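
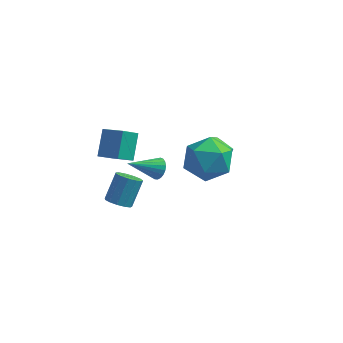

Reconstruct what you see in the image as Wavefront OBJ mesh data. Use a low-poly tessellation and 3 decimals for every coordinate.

v 2.754 0.699 0.187
v 3.264 0.812 -0.508
v 3.586 0.541 0.773
v 3.226 1.195 -0.35
v 3.079 1.464 -0.068
v 2.858 1.559 0.272
v 2.613 1.456 0.592
v 2.4 1.18 0.82
v 2.268 0.794 0.903
v 2.248 0.386 0.822
v 2.343 0.05 0.595
v 2.533 -0.138 0.275
v 2.773 -0.133 -0.065
v 3.009 0.062 -0.347
v 3.186 0.403 -0.507
v 3.155 -2.147 3.894
v 4.139 -2.094 3.141
v 2.281 -3.466 2.659
v 3.265 -3.413 1.906
v 3.367 -3.943 3.023
v 3.907 -3.128 3.786
v 2.513 -2.432 2.014
v 3.053 -1.617 2.777
v 3.742 -2.27 1.978
v 4.27 -3.204 2.602
v 2.15 -2.356 3.198
v 2.678 -3.29 3.822
v -0.546 -4.076 0.014
v 0.062 -3.984 -0.199
v 0.333 -3.112 0.954
v -0.274 -3.204 1.166
v -0.142 -3.72 -0.35
v 0.13 -2.848 0.802
v -0.473 -3.569 -0.387
v -0.202 -2.697 0.765
v -0.828 -3.579 -0.296
v -0.557 -2.707 0.856
v -1.093 -3.747 -0.106
v -0.822 -2.875 1.046
v -1.184 -4.019 0.121
v -0.913 -3.147 1.273
v -1.073 -4.309 0.315
v -0.801 -3.437 1.467
v -0.794 -4.525 0.413
v -0.523 -3.654 1.565
v -0.436 -4.599 0.384
v -0.165 -3.727 1.536
v -0.113 -4.506 0.238
v 0.158 -3.635 1.39
v 0.072 -4.277 0.021
v 0.344 -3.405 1.173
v -1.621 -3.531 2.622
v -1.677 -2.509 3.65
v -1.114 -2.898 2.021
v -1.17 -1.876 3.048
v -0.55 -3.944 3.092
v -0.606 -2.922 4.119
v -0.043 -3.311 2.49
v -0.099 -2.289 3.518
v -0.394 1.995 -2.965
v -0.002 1.508 -2.892
v -1.666 1.105 -2.075
v 0.048 1.65 -2.679
v 0.022 1.853 -2.514
v -0.077 2.08 -2.428
v -0.23 2.292 -2.434
v -0.412 2.453 -2.533
v -0.59 2.535 -2.706
v -0.735 2.523 -2.924
v -0.821 2.421 -3.149
v -0.833 2.244 -3.343
v -0.769 2.025 -3.471
v -0.64 1.8 -3.512
v -0.469 1.61 -3.458
v -0.285 1.485 -3.319
v -0.12 1.449 -3.119
f 2 1 4
f 2 4 3
f 4 1 5
f 4 5 3
f 5 1 6
f 5 6 3
f 6 1 7
f 6 7 3
f 7 1 8
f 7 8 3
f 8 1 9
f 8 9 3
f 9 1 10
f 9 10 3
f 10 1 11
f 10 11 3
f 11 1 12
f 11 12 3
f 12 1 13
f 12 13 3
f 13 1 14
f 13 14 3
f 14 1 15
f 14 15 3
f 15 1 2
f 15 2 3
f 16 27 21
f 16 21 17
f 16 17 23
f 16 23 26
f 16 26 27
f 17 21 25
f 21 27 20
f 27 26 18
f 26 23 22
f 23 17 24
f 19 25 20
f 19 20 18
f 19 18 22
f 19 22 24
f 19 24 25
f 20 25 21
f 18 20 27
f 22 18 26
f 24 22 23
f 25 24 17
f 29 28 32
f 29 32 30
f 30 32 33
f 30 33 31
f 32 28 34
f 32 34 33
f 33 34 35
f 33 35 31
f 34 28 36
f 34 36 35
f 35 36 37
f 35 37 31
f 36 28 38
f 36 38 37
f 37 38 39
f 37 39 31
f 38 28 40
f 38 40 39
f 39 40 41
f 39 41 31
f 40 28 42
f 40 42 41
f 41 42 43
f 41 43 31
f 42 28 44
f 42 44 43
f 43 44 45
f 43 45 31
f 44 28 46
f 44 46 45
f 45 46 47
f 45 47 31
f 46 28 48
f 46 48 47
f 47 48 49
f 47 49 31
f 48 28 50
f 48 50 49
f 49 50 51
f 49 51 31
f 50 28 29
f 50 29 51
f 51 29 30
f 51 30 31
f 53 55 52
f 56 53 52
f 52 55 54
f 54 56 52
f 53 59 55
f 57 53 56
f 57 59 53
f 55 59 54
f 58 56 54
f 54 59 58
f 58 57 56
f 59 57 58
f 61 60 63
f 61 63 62
f 63 60 64
f 63 64 62
f 64 60 65
f 64 65 62
f 65 60 66
f 65 66 62
f 66 60 67
f 66 67 62
f 67 60 68
f 67 68 62
f 68 60 69
f 68 69 62
f 69 60 70
f 69 70 62
f 70 60 71
f 70 71 62
f 71 60 72
f 71 72 62
f 72 60 73
f 72 73 62
f 73 60 74
f 73 74 62
f 74 60 75
f 74 75 62
f 75 60 76
f 75 76 62
f 76 60 61
f 76 61 62



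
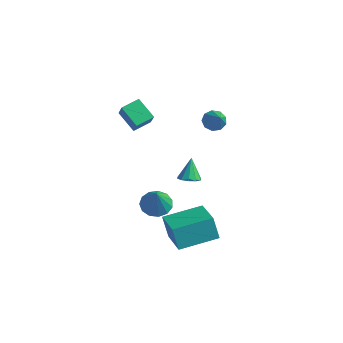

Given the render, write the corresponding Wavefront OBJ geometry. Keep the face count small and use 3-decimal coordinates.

v 1.296 -1.142 -4.096
v 0.935 -1.209 -2.849
v 2.134 0.664 -3.757
v 1.773 0.598 -2.51
v 2.847 -1.938 -3.69
v 2.486 -2.004 -2.443
v 3.685 -0.131 -3.351
v 3.324 -0.198 -2.104
v 1.809 -2.38 -0.784
v 2.435 -1.95 -0.911
v 2.471 -2.94 0.584
v 2.162 -1.704 -0.679
v 1.778 -1.674 -0.481
v 1.403 -1.867 -0.379
v 1.157 -2.224 -0.406
v 1.119 -2.63 -0.553
v 1.299 -2.957 -0.774
v 1.642 -3.101 -0.998
v 2.037 -3.016 -1.154
v 2.36 -2.729 -1.193
v 2.509 -2.332 -1.103
v -1.193 4.213 0.29
v -0.749 4.229 -0.157
v -0.207 3.667 1.25
v -0.754 4.602 0.06
v -0.964 4.792 0.385
v -1.281 4.712 0.665
v -1.557 4.398 0.77
v -1.663 3.997 0.65
v -1.548 3.698 0.362
v -1.267 3.639 0.041
v -0.952 3.849 -0.164
v -4.315 0.754 0.902
v -3.603 0.329 1.837
v -4.125 1.704 1.189
v -3.413 1.278 2.124
v -3.267 0.782 0.116
v -2.555 0.356 1.051
v -3.077 1.731 0.403
v -2.365 1.306 1.338
v 2.445 -0.908 0.57
v 2.807 -1.287 0.795
v 2.175 -0.512 1.67
v 2.985 -0.99 0.732
v 2.957 -0.662 0.607
v 2.734 -0.428 0.468
v 2.4 -0.377 0.368
v 2.083 -0.53 0.345
v 1.904 -0.827 0.408
v 1.932 -1.155 0.533
v 2.156 -1.389 0.672
v 2.49 -1.439 0.772
f 2 4 1
f 5 2 1
f 1 4 3
f 3 5 1
f 2 8 4
f 6 2 5
f 6 8 2
f 4 8 3
f 7 5 3
f 3 8 7
f 7 6 5
f 8 6 7
f 10 9 12
f 10 12 11
f 12 9 13
f 12 13 11
f 13 9 14
f 13 14 11
f 14 9 15
f 14 15 11
f 15 9 16
f 15 16 11
f 16 9 17
f 16 17 11
f 17 9 18
f 17 18 11
f 18 9 19
f 18 19 11
f 19 9 20
f 19 20 11
f 20 9 21
f 20 21 11
f 21 9 10
f 21 10 11
f 23 22 25
f 23 25 24
f 25 22 26
f 25 26 24
f 26 22 27
f 26 27 24
f 27 22 28
f 27 28 24
f 28 22 29
f 28 29 24
f 29 22 30
f 29 30 24
f 30 22 31
f 30 31 24
f 31 22 32
f 31 32 24
f 32 22 23
f 32 23 24
f 34 36 33
f 37 34 33
f 33 36 35
f 35 37 33
f 34 40 36
f 38 34 37
f 38 40 34
f 36 40 35
f 39 37 35
f 35 40 39
f 39 38 37
f 40 38 39
f 42 41 44
f 42 44 43
f 44 41 45
f 44 45 43
f 45 41 46
f 45 46 43
f 46 41 47
f 46 47 43
f 47 41 48
f 47 48 43
f 48 41 49
f 48 49 43
f 49 41 50
f 49 50 43
f 50 41 51
f 50 51 43
f 51 41 52
f 51 52 43
f 52 41 42
f 52 42 43



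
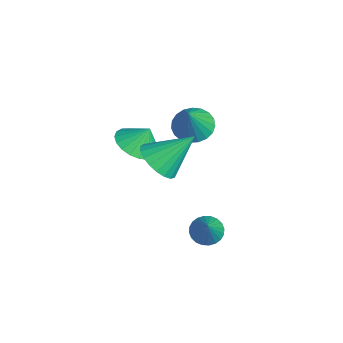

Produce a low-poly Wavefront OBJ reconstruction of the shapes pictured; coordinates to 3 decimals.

v -3.761 4.003 0.967
v -3.318 3.331 0.501
v -2.839 3.497 2.573
v -3.078 3.631 0.457
v -2.956 3.995 0.502
v -2.973 4.361 0.627
v -3.126 4.664 0.811
v -3.39 4.854 1.022
v -3.717 4.896 1.223
v -4.052 4.784 1.38
v -4.337 4.537 1.466
v -4.522 4.197 1.465
v -4.576 3.824 1.379
v -4.489 3.482 1.221
v -4.276 3.23 1.019
v -3.974 3.112 0.808
v -3.635 3.147 0.625
v -0.375 3.599 -3.053
v 0.096 3.267 -3.501
v 0.735 3.281 -1.647
v 0.188 3.536 -3.513
v 0.195 3.815 -3.455
v 0.115 4.061 -3.335
v -0.04 4.237 -3.173
v -0.246 4.315 -2.993
v -0.472 4.285 -2.822
v -0.683 4.15 -2.686
v -0.847 3.932 -2.606
v -0.939 3.662 -2.594
v -0.946 3.384 -2.652
v -0.865 3.138 -2.771
v -0.71 2.962 -2.933
v -0.504 2.883 -3.113
v -0.279 2.914 -3.285
v -0.068 3.048 -3.421
v -0.34 1.539 1.983
v 0.365 0.982 2.465
v -0.14 3.001 3.377
v 0.601 1.208 2.195
v 0.675 1.491 1.888
v 0.573 1.783 1.597
v 0.313 2.032 1.373
v -0.06 2.196 1.254
v -0.481 2.247 1.262
v -0.877 2.175 1.393
v -1.181 1.994 1.627
v -1.339 1.733 1.922
v -1.325 1.44 2.228
v -1.14 1.163 2.491
v -0.817 0.952 2.666
v -0.411 0.842 2.723
v 0.007 0.853 2.652
v -3.758 1.554 0.308
v -2.987 2.121 -0.126
v -3.582 2.086 1.312
v -3.337 2.372 -0.198
v -3.759 2.483 -0.183
v -4.181 2.432 -0.083
v -4.53 2.23 0.085
v -4.745 1.911 0.291
v -4.789 1.53 0.5
v -4.656 1.154 0.676
v -4.367 0.847 0.788
v -3.972 0.662 0.817
v -3.541 0.631 0.758
v -3.147 0.76 0.621
v -2.858 1.026 0.43
v -2.725 1.384 0.218
v -2.771 1.771 0.021
f 2 1 4
f 2 4 3
f 4 1 5
f 4 5 3
f 5 1 6
f 5 6 3
f 6 1 7
f 6 7 3
f 7 1 8
f 7 8 3
f 8 1 9
f 8 9 3
f 9 1 10
f 9 10 3
f 10 1 11
f 10 11 3
f 11 1 12
f 11 12 3
f 12 1 13
f 12 13 3
f 13 1 14
f 13 14 3
f 14 1 15
f 14 15 3
f 15 1 16
f 15 16 3
f 16 1 17
f 16 17 3
f 17 1 2
f 17 2 3
f 19 18 21
f 19 21 20
f 21 18 22
f 21 22 20
f 22 18 23
f 22 23 20
f 23 18 24
f 23 24 20
f 24 18 25
f 24 25 20
f 25 18 26
f 25 26 20
f 26 18 27
f 26 27 20
f 27 18 28
f 27 28 20
f 28 18 29
f 28 29 20
f 29 18 30
f 29 30 20
f 30 18 31
f 30 31 20
f 31 18 32
f 31 32 20
f 32 18 33
f 32 33 20
f 33 18 34
f 33 34 20
f 34 18 35
f 34 35 20
f 35 18 19
f 35 19 20
f 37 36 39
f 37 39 38
f 39 36 40
f 39 40 38
f 40 36 41
f 40 41 38
f 41 36 42
f 41 42 38
f 42 36 43
f 42 43 38
f 43 36 44
f 43 44 38
f 44 36 45
f 44 45 38
f 45 36 46
f 45 46 38
f 46 36 47
f 46 47 38
f 47 36 48
f 47 48 38
f 48 36 49
f 48 49 38
f 49 36 50
f 49 50 38
f 50 36 51
f 50 51 38
f 51 36 52
f 51 52 38
f 52 36 37
f 52 37 38
f 54 53 56
f 54 56 55
f 56 53 57
f 56 57 55
f 57 53 58
f 57 58 55
f 58 53 59
f 58 59 55
f 59 53 60
f 59 60 55
f 60 53 61
f 60 61 55
f 61 53 62
f 61 62 55
f 62 53 63
f 62 63 55
f 63 53 64
f 63 64 55
f 64 53 65
f 64 65 55
f 65 53 66
f 65 66 55
f 66 53 67
f 66 67 55
f 67 53 68
f 67 68 55
f 68 53 69
f 68 69 55
f 69 53 54
f 69 54 55



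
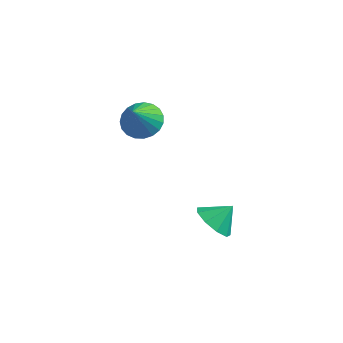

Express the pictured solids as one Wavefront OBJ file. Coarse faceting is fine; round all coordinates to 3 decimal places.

v -2.427 -1.788 2.736
v -1.532 -1.992 2.586
v -2.413 -2.692 4.044
v -1.506 -1.674 2.805
v -1.64 -1.377 3.012
v -1.91 -1.15 3.172
v -2.269 -1.033 3.256
v -2.655 -1.048 3.25
v -3.002 -1.19 3.155
v -3.249 -1.435 2.988
v -3.355 -1.742 2.777
v -3.299 -2.057 2.559
v -3.093 -2.325 2.372
v -2.772 -2.5 2.248
v -2.391 -2.553 2.208
v -2.016 -2.473 2.259
v -1.712 -2.274 2.393
v 1.098 -2.496 -2.109
v 1.903 -2.989 -2.332
v 1.702 -1.864 -1.331
v 1.849 -2.456 -2.723
v 1.443 -1.941 -2.826
v 0.876 -1.686 -2.594
v 0.413 -1.81 -2.135
v 0.271 -2.255 -1.664
v 0.516 -2.812 -1.401
v 1.033 -3.222 -1.47
v 1.581 -3.292 -1.837
f 2 1 4
f 2 4 3
f 4 1 5
f 4 5 3
f 5 1 6
f 5 6 3
f 6 1 7
f 6 7 3
f 7 1 8
f 7 8 3
f 8 1 9
f 8 9 3
f 9 1 10
f 9 10 3
f 10 1 11
f 10 11 3
f 11 1 12
f 11 12 3
f 12 1 13
f 12 13 3
f 13 1 14
f 13 14 3
f 14 1 15
f 14 15 3
f 15 1 16
f 15 16 3
f 16 1 17
f 16 17 3
f 17 1 2
f 17 2 3
f 19 18 21
f 19 21 20
f 21 18 22
f 21 22 20
f 22 18 23
f 22 23 20
f 23 18 24
f 23 24 20
f 24 18 25
f 24 25 20
f 25 18 26
f 25 26 20
f 26 18 27
f 26 27 20
f 27 18 28
f 27 28 20
f 28 18 19
f 28 19 20



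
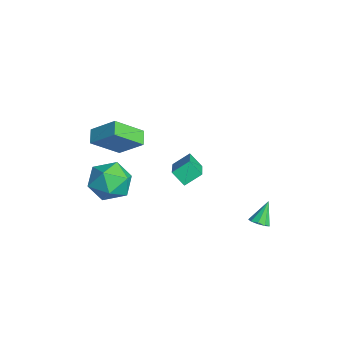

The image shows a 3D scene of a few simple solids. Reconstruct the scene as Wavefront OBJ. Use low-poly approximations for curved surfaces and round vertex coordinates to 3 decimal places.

v -1.893 -2.212 -1.202
v -0.966 -2.603 -0.571
v -2.294 -4.017 -1.729
v -1.367 -4.408 -1.098
v -2.32 -3.967 -0.542
v -2.072 -2.851 -0.217
v -1.188 -3.769 -2.083
v -0.94 -2.653 -1.758
v -0.53 -3.564 -1.116
v -1.229 -3.687 -0.163
v -2.031 -2.933 -2.137
v -2.73 -3.056 -1.184
v -0.418 -0.655 -0.092
v -0.486 0.199 0.479
v -2.283 -0.157 -1.06
v -2.352 0.697 -0.489
v 0.052 -0.177 -0.751
v -0.017 0.677 -0.18
v -1.814 0.321 -1.719
v -1.882 1.175 -1.148
v 2.675 2.633 -1.839
v 3.159 2.763 -1.699
v 2.225 3.187 -0.801
v 3.017 3.021 -1.898
v 2.715 3.098 -2.07
v 2.394 2.957 -2.134
v 2.206 2.665 -2.06
v 2.236 2.358 -1.883
v 2.473 2.18 -1.686
v 2.804 2.214 -1.56
v 3.075 2.444 -1.565
v -1.127 -2.936 1.183
v -0.873 -4.325 2.316
v -1.838 -2.751 1.57
v -1.583 -4.14 2.702
v -0.337 -1.98 2.178
v -0.082 -3.369 3.31
v -1.047 -1.795 2.564
v -0.793 -3.184 3.697
f 1 12 6
f 1 6 2
f 1 2 8
f 1 8 11
f 1 11 12
f 2 6 10
f 6 12 5
f 12 11 3
f 11 8 7
f 8 2 9
f 4 10 5
f 4 5 3
f 4 3 7
f 4 7 9
f 4 9 10
f 5 10 6
f 3 5 12
f 7 3 11
f 9 7 8
f 10 9 2
f 14 16 13
f 17 14 13
f 13 16 15
f 15 17 13
f 14 20 16
f 18 14 17
f 18 20 14
f 16 20 15
f 19 17 15
f 15 20 19
f 19 18 17
f 20 18 19
f 22 21 24
f 22 24 23
f 24 21 25
f 24 25 23
f 25 21 26
f 25 26 23
f 26 21 27
f 26 27 23
f 27 21 28
f 27 28 23
f 28 21 29
f 28 29 23
f 29 21 30
f 29 30 23
f 30 21 31
f 30 31 23
f 31 21 22
f 31 22 23
f 33 35 32
f 36 33 32
f 32 35 34
f 34 36 32
f 33 39 35
f 37 33 36
f 37 39 33
f 35 39 34
f 38 36 34
f 34 39 38
f 38 37 36
f 39 37 38



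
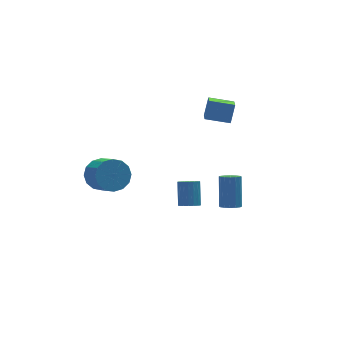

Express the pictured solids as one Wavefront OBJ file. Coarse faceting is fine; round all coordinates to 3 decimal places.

v 1.666 2.581 0.283
v 2.071 2.939 1.275
v 1.971 3.32 -0.108
v 2.376 3.679 0.884
v 2.804 1.981 0.036
v 3.209 2.34 1.028
v 3.109 2.721 -0.355
v 3.514 3.079 0.637
v 1.344 -1.173 -3.423
v 1.776 -0.961 -3.689
v 2.188 -0.015 -2.263
v 1.756 -0.227 -1.997
v 1.561 -0.783 -3.744
v 1.973 0.163 -2.318
v 1.288 -0.709 -3.714
v 1.7 0.236 -2.288
v 1.029 -0.76 -3.606
v 1.442 0.185 -2.18
v 0.855 -0.922 -3.448
v 1.267 0.024 -2.022
v 0.812 -1.15 -3.284
v 1.224 -0.205 -1.858
v 0.912 -1.385 -3.157
v 1.324 -0.439 -1.731
v 1.127 -1.563 -3.102
v 1.539 -0.617 -1.676
v 1.4 -1.636 -3.132
v 1.812 -0.691 -1.706
v 1.658 -1.585 -3.24
v 2.071 -0.64 -1.814
v 1.833 -1.424 -3.398
v 2.245 -0.478 -1.972
v 1.876 -1.195 -3.562
v 2.288 -0.25 -2.136
v -3.748 2.872 -2.363
v -3.06 2.535 -2.908
v -2.944 1.272 -1.983
v -3.632 1.608 -1.437
v -2.834 2.803 -2.571
v -2.718 1.54 -1.646
v -2.852 3.089 -2.178
v -2.737 1.826 -1.252
v -3.111 3.317 -1.834
v -2.995 2.054 -0.909
v -3.54 3.426 -1.632
v -3.424 2.162 -0.707
v -4.025 3.386 -1.626
v -3.909 2.122 -0.701
v -4.436 3.208 -1.817
v -4.32 1.945 -0.892
v -4.662 2.94 -2.154
v -4.546 1.677 -1.229
v -4.643 2.654 -2.548
v -4.528 1.391 -1.622
v -4.385 2.426 -2.891
v -4.269 1.163 -1.966
v -3.956 2.318 -3.093
v -3.84 1.054 -2.168
v -3.471 2.358 -3.099
v -3.355 1.094 -2.174
v -0.289 0.053 -3.76
v 0.15 -0.275 -3.642
v 0.488 0.56 -2.583
v 0.049 0.887 -2.7
v 0.245 -0.109 -3.802
v 0.583 0.725 -2.743
v 0.235 0.088 -3.954
v 0.573 0.922 -2.895
v 0.121 0.278 -4.068
v 0.459 1.112 -3.009
v -0.074 0.424 -4.12
v 0.264 1.258 -3.061
v -0.312 0.496 -4.101
v 0.026 1.33 -3.042
v -0.545 0.48 -4.015
v -0.207 1.315 -2.955
v -0.728 0.38 -3.877
v -0.39 1.215 -2.818
v -0.823 0.215 -3.717
v -0.485 1.049 -2.658
v -0.813 0.018 -3.565
v -0.475 0.852 -2.506
v -0.699 -0.172 -3.451
v -0.361 0.662 -2.392
v -0.504 -0.318 -3.399
v -0.166 0.516 -2.34
v -0.266 -0.39 -3.418
v 0.072 0.444 -2.359
v -0.033 -0.375 -3.505
v 0.305 0.46 -2.445
f 2 4 1
f 5 2 1
f 1 4 3
f 3 5 1
f 2 8 4
f 6 2 5
f 6 8 2
f 4 8 3
f 7 5 3
f 3 8 7
f 7 6 5
f 8 6 7
f 10 9 13
f 10 13 11
f 11 13 14
f 11 14 12
f 13 9 15
f 13 15 14
f 14 15 16
f 14 16 12
f 15 9 17
f 15 17 16
f 16 17 18
f 16 18 12
f 17 9 19
f 17 19 18
f 18 19 20
f 18 20 12
f 19 9 21
f 19 21 20
f 20 21 22
f 20 22 12
f 21 9 23
f 21 23 22
f 22 23 24
f 22 24 12
f 23 9 25
f 23 25 24
f 24 25 26
f 24 26 12
f 25 9 27
f 25 27 26
f 26 27 28
f 26 28 12
f 27 9 29
f 27 29 28
f 28 29 30
f 28 30 12
f 29 9 31
f 29 31 30
f 30 31 32
f 30 32 12
f 31 9 33
f 31 33 32
f 32 33 34
f 32 34 12
f 33 9 10
f 33 10 34
f 34 10 11
f 34 11 12
f 36 35 39
f 36 39 37
f 37 39 40
f 37 40 38
f 39 35 41
f 39 41 40
f 40 41 42
f 40 42 38
f 41 35 43
f 41 43 42
f 42 43 44
f 42 44 38
f 43 35 45
f 43 45 44
f 44 45 46
f 44 46 38
f 45 35 47
f 45 47 46
f 46 47 48
f 46 48 38
f 47 35 49
f 47 49 48
f 48 49 50
f 48 50 38
f 49 35 51
f 49 51 50
f 50 51 52
f 50 52 38
f 51 35 53
f 51 53 52
f 52 53 54
f 52 54 38
f 53 35 55
f 53 55 54
f 54 55 56
f 54 56 38
f 55 35 57
f 55 57 56
f 56 57 58
f 56 58 38
f 57 35 59
f 57 59 58
f 58 59 60
f 58 60 38
f 59 35 36
f 59 36 60
f 60 36 37
f 60 37 38
f 62 61 65
f 62 65 63
f 63 65 66
f 63 66 64
f 65 61 67
f 65 67 66
f 66 67 68
f 66 68 64
f 67 61 69
f 67 69 68
f 68 69 70
f 68 70 64
f 69 61 71
f 69 71 70
f 70 71 72
f 70 72 64
f 71 61 73
f 71 73 72
f 72 73 74
f 72 74 64
f 73 61 75
f 73 75 74
f 74 75 76
f 74 76 64
f 75 61 77
f 75 77 76
f 76 77 78
f 76 78 64
f 77 61 79
f 77 79 78
f 78 79 80
f 78 80 64
f 79 61 81
f 79 81 80
f 80 81 82
f 80 82 64
f 81 61 83
f 81 83 82
f 82 83 84
f 82 84 64
f 83 61 85
f 83 85 84
f 84 85 86
f 84 86 64
f 85 61 87
f 85 87 86
f 86 87 88
f 86 88 64
f 87 61 89
f 87 89 88
f 88 89 90
f 88 90 64
f 89 61 62
f 89 62 90
f 90 62 63
f 90 63 64



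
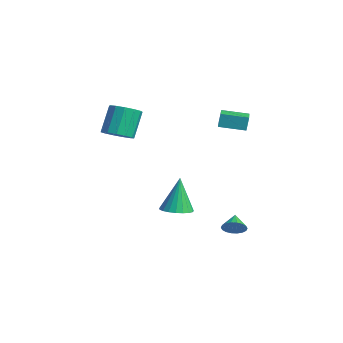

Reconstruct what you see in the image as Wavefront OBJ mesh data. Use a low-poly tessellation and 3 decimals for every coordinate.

v 2.835 1.897 -3.738
v 3.224 1.868 -3.158
v 2.065 2.323 -3.202
v 3.296 2.147 -3.275
v 3.277 2.377 -3.485
v 3.17 2.512 -3.745
v 2.997 2.525 -4.003
v 2.791 2.413 -4.209
v 2.594 2.2 -4.322
v 2.445 1.926 -4.319
v 2.373 1.647 -4.202
v 2.392 1.418 -3.992
v 2.499 1.283 -3.732
v 2.672 1.27 -3.474
v 2.878 1.381 -3.268
v 3.075 1.595 -3.155
v 1.328 1.659 3.473
v 1.251 1.846 4.319
v 2.027 2.945 3.252
v 1.949 3.132 4.098
v 2.451 1.088 3.702
v 2.373 1.275 4.548
v 3.149 2.374 3.481
v 3.072 2.561 4.327
v 2.634 -1.34 -1.825
v 3.261 -0.695 -1.826
v 2.246 -0.96 0.265
v 2.953 -0.504 -1.918
v 2.59 -0.457 -1.994
v 2.234 -0.563 -2.041
v 1.947 -0.803 -2.05
v 1.779 -1.137 -2.021
v 1.759 -1.505 -1.958
v 1.89 -1.845 -1.871
v 2.15 -2.097 -1.777
v 2.493 -2.219 -1.692
v 2.861 -2.189 -1.629
v 3.189 -2.011 -1.6
v 3.422 -1.718 -1.611
v 3.518 -1.36 -1.658
v 3.461 -0.998 -1.734
v -1.595 -2.881 2.199
v -0.869 -2.316 2.206
v -1.458 -1.575 3.807
v -2.185 -2.139 3.801
v -1.245 -2.067 1.952
v -1.834 -1.326 3.553
v -1.733 -2.075 1.776
v -2.322 -1.334 3.377
v -2.177 -2.34 1.735
v -2.766 -1.599 3.336
v -2.436 -2.776 1.841
v -3.026 -2.035 3.442
v -2.429 -3.245 2.061
v -3.018 -2.504 3.662
v -2.157 -3.599 2.325
v -2.746 -2.858 3.926
v -1.706 -3.724 2.549
v -2.296 -2.983 4.15
v -1.221 -3.582 2.662
v -1.81 -2.841 4.263
v -0.854 -3.217 2.628
v -1.443 -2.476 4.229
v -0.723 -2.745 2.458
v -1.312 -2.004 4.059
f 2 1 4
f 2 4 3
f 4 1 5
f 4 5 3
f 5 1 6
f 5 6 3
f 6 1 7
f 6 7 3
f 7 1 8
f 7 8 3
f 8 1 9
f 8 9 3
f 9 1 10
f 9 10 3
f 10 1 11
f 10 11 3
f 11 1 12
f 11 12 3
f 12 1 13
f 12 13 3
f 13 1 14
f 13 14 3
f 14 1 15
f 14 15 3
f 15 1 16
f 15 16 3
f 16 1 2
f 16 2 3
f 18 20 17
f 21 18 17
f 17 20 19
f 19 21 17
f 18 24 20
f 22 18 21
f 22 24 18
f 20 24 19
f 23 21 19
f 19 24 23
f 23 22 21
f 24 22 23
f 26 25 28
f 26 28 27
f 28 25 29
f 28 29 27
f 29 25 30
f 29 30 27
f 30 25 31
f 30 31 27
f 31 25 32
f 31 32 27
f 32 25 33
f 32 33 27
f 33 25 34
f 33 34 27
f 34 25 35
f 34 35 27
f 35 25 36
f 35 36 27
f 36 25 37
f 36 37 27
f 37 25 38
f 37 38 27
f 38 25 39
f 38 39 27
f 39 25 40
f 39 40 27
f 40 25 41
f 40 41 27
f 41 25 26
f 41 26 27
f 43 42 46
f 43 46 44
f 44 46 47
f 44 47 45
f 46 42 48
f 46 48 47
f 47 48 49
f 47 49 45
f 48 42 50
f 48 50 49
f 49 50 51
f 49 51 45
f 50 42 52
f 50 52 51
f 51 52 53
f 51 53 45
f 52 42 54
f 52 54 53
f 53 54 55
f 53 55 45
f 54 42 56
f 54 56 55
f 55 56 57
f 55 57 45
f 56 42 58
f 56 58 57
f 57 58 59
f 57 59 45
f 58 42 60
f 58 60 59
f 59 60 61
f 59 61 45
f 60 42 62
f 60 62 61
f 61 62 63
f 61 63 45
f 62 42 64
f 62 64 63
f 63 64 65
f 63 65 45
f 64 42 43
f 64 43 65
f 65 43 44
f 65 44 45



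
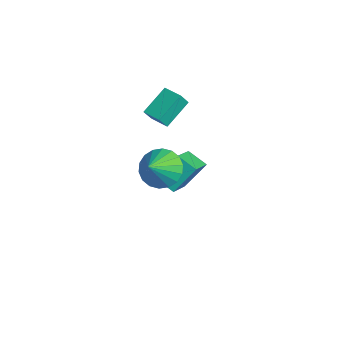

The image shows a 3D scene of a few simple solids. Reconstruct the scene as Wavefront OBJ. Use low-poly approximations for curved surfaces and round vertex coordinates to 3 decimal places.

v -3.464 3.227 -3.395
v -2.078 2.042 -2.256
v -3.481 4.373 -2.181
v -2.095 3.188 -1.042
v -2.585 3.772 -3.898
v -1.199 2.587 -2.759
v -2.602 4.918 -2.684
v -1.216 3.733 -1.545
v 1.96 0.589 2.165
v 2.495 1.401 2.534
v 2.64 -0.289 3.115
v 2.117 1.397 2.8
v 1.708 1.233 2.942
v 1.349 0.941 2.929
v 1.111 0.579 2.765
v 1.041 0.22 2.482
v 1.154 -0.067 2.137
v 1.426 -0.224 1.797
v 1.804 -0.22 1.53
v 2.213 -0.056 1.389
v 2.572 0.236 1.402
v 2.81 0.598 1.566
v 2.88 0.957 1.848
v 2.767 1.244 2.194
v -2.017 1.48 2.734
v -2.524 2.748 3.642
v -2.195 1.94 1.993
v -2.702 3.208 2.901
v -1.078 1.852 2.739
v -1.585 3.12 3.647
v -1.256 2.312 1.998
v -1.763 3.58 2.906
f 2 4 1
f 5 2 1
f 1 4 3
f 3 5 1
f 2 8 4
f 6 2 5
f 6 8 2
f 4 8 3
f 7 5 3
f 3 8 7
f 7 6 5
f 8 6 7
f 10 9 12
f 10 12 11
f 12 9 13
f 12 13 11
f 13 9 14
f 13 14 11
f 14 9 15
f 14 15 11
f 15 9 16
f 15 16 11
f 16 9 17
f 16 17 11
f 17 9 18
f 17 18 11
f 18 9 19
f 18 19 11
f 19 9 20
f 19 20 11
f 20 9 21
f 20 21 11
f 21 9 22
f 21 22 11
f 22 9 23
f 22 23 11
f 23 9 24
f 23 24 11
f 24 9 10
f 24 10 11
f 26 28 25
f 29 26 25
f 25 28 27
f 27 29 25
f 26 32 28
f 30 26 29
f 30 32 26
f 28 32 27
f 31 29 27
f 27 32 31
f 31 30 29
f 32 30 31



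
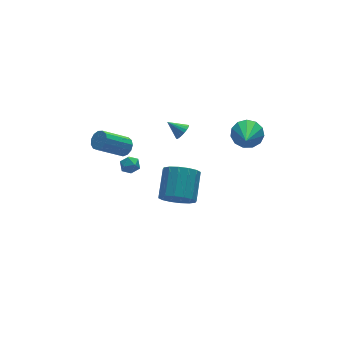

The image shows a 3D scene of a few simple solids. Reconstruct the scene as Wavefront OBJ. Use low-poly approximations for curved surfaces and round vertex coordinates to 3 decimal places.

v -0.325 3.956 -3.113
v 0.241 3.696 -3.013
v -0.741 3.304 -2.447
v -0.175 3.044 -2.347
v -0.293 3.63 -2.146
v -0.036 4.033 -2.557
v -0.464 2.967 -2.903
v -0.207 3.37 -3.314
v 0.155 3.085 -2.883
v 0.261 3.495 -2.415
v -0.761 3.505 -3.045
v -0.655 3.915 -2.577
v 2.38 2.239 0.177
v 2.684 2.666 -0.02
v 1.8 2.921 0.763
v 2.498 2.65 -0.185
v 2.288 2.552 -0.278
v 2.097 2.392 -0.281
v 1.962 2.202 -0.194
v 1.909 2.019 -0.033
v 1.95 1.88 0.17
v 2.076 1.812 0.374
v 2.262 1.828 0.539
v 2.471 1.926 0.632
v 2.662 2.085 0.635
v 2.798 2.275 0.548
v 2.85 2.458 0.387
v 2.81 2.597 0.184
v 4.07 -1.73 2.749
v 4.8 -2.254 2.701
v 3.15 -3.11 3.831
v 4.857 -1.968 3.115
v 4.664 -1.606 3.413
v 4.283 -1.283 3.501
v 3.834 -1.102 3.35
v 3.46 -1.121 3.008
v 3.279 -1.333 2.584
v 3.35 -1.671 2.212
v 3.649 -2.028 2.012
v 4.082 -2.29 2.045
v 4.511 -2.374 2.302
v 1.277 0.843 -4.297
v 1.791 0.063 -3.775
v 2.796 1.377 -2.8
v 2.283 2.157 -3.323
v 2.099 0.161 -4.225
v 3.104 1.475 -3.25
v 2.187 0.442 -4.694
v 3.192 1.756 -3.719
v 2.031 0.83 -5.057
v 3.036 2.144 -4.082
v 1.673 1.222 -5.216
v 2.679 2.536 -4.242
v 1.21 1.512 -5.13
v 2.215 2.826 -4.155
v 0.764 1.623 -4.82
v 1.769 2.937 -3.845
v 0.456 1.525 -4.37
v 1.461 2.839 -3.395
v 0.368 1.244 -3.901
v 1.373 2.558 -2.926
v 0.524 0.856 -3.538
v 1.529 2.17 -2.563
v 0.881 0.464 -3.378
v 1.887 1.778 -2.404
v 1.345 0.174 -3.465
v 2.35 1.488 -2.49
v -1.009 2.603 0.207
v -0.617 2.52 0.68
v -2.1 2.634 1.927
v -2.491 2.717 1.453
v -0.635 2.864 0.627
v -2.118 2.979 1.873
v -0.772 3.126 0.44
v -2.255 3.241 1.686
v -0.984 3.222 0.18
v -2.467 3.336 1.426
v -1.204 3.121 -0.073
v -2.686 3.235 1.173
v -1.362 2.855 -0.236
v -2.844 2.97 1.01
v -1.407 2.51 -0.259
v -2.89 2.624 0.987
v -1.327 2.194 -0.134
v -2.809 2.308 1.112
v -1.145 2.008 0.1
v -2.627 2.122 1.346
v -0.92 2.01 0.367
v -2.403 2.125 1.613
v -0.723 2.201 0.583
v -2.206 2.316 1.83
f 1 12 6
f 1 6 2
f 1 2 8
f 1 8 11
f 1 11 12
f 2 6 10
f 6 12 5
f 12 11 3
f 11 8 7
f 8 2 9
f 4 10 5
f 4 5 3
f 4 3 7
f 4 7 9
f 4 9 10
f 5 10 6
f 3 5 12
f 7 3 11
f 9 7 8
f 10 9 2
f 14 13 16
f 14 16 15
f 16 13 17
f 16 17 15
f 17 13 18
f 17 18 15
f 18 13 19
f 18 19 15
f 19 13 20
f 19 20 15
f 20 13 21
f 20 21 15
f 21 13 22
f 21 22 15
f 22 13 23
f 22 23 15
f 23 13 24
f 23 24 15
f 24 13 25
f 24 25 15
f 25 13 26
f 25 26 15
f 26 13 27
f 26 27 15
f 27 13 28
f 27 28 15
f 28 13 14
f 28 14 15
f 30 29 32
f 30 32 31
f 32 29 33
f 32 33 31
f 33 29 34
f 33 34 31
f 34 29 35
f 34 35 31
f 35 29 36
f 35 36 31
f 36 29 37
f 36 37 31
f 37 29 38
f 37 38 31
f 38 29 39
f 38 39 31
f 39 29 40
f 39 40 31
f 40 29 41
f 40 41 31
f 41 29 30
f 41 30 31
f 43 42 46
f 43 46 44
f 44 46 47
f 44 47 45
f 46 42 48
f 46 48 47
f 47 48 49
f 47 49 45
f 48 42 50
f 48 50 49
f 49 50 51
f 49 51 45
f 50 42 52
f 50 52 51
f 51 52 53
f 51 53 45
f 52 42 54
f 52 54 53
f 53 54 55
f 53 55 45
f 54 42 56
f 54 56 55
f 55 56 57
f 55 57 45
f 56 42 58
f 56 58 57
f 57 58 59
f 57 59 45
f 58 42 60
f 58 60 59
f 59 60 61
f 59 61 45
f 60 42 62
f 60 62 61
f 61 62 63
f 61 63 45
f 62 42 64
f 62 64 63
f 63 64 65
f 63 65 45
f 64 42 66
f 64 66 65
f 65 66 67
f 65 67 45
f 66 42 43
f 66 43 67
f 67 43 44
f 67 44 45
f 69 68 72
f 69 72 70
f 70 72 73
f 70 73 71
f 72 68 74
f 72 74 73
f 73 74 75
f 73 75 71
f 74 68 76
f 74 76 75
f 75 76 77
f 75 77 71
f 76 68 78
f 76 78 77
f 77 78 79
f 77 79 71
f 78 68 80
f 78 80 79
f 79 80 81
f 79 81 71
f 80 68 82
f 80 82 81
f 81 82 83
f 81 83 71
f 82 68 84
f 82 84 83
f 83 84 85
f 83 85 71
f 84 68 86
f 84 86 85
f 85 86 87
f 85 87 71
f 86 68 88
f 86 88 87
f 87 88 89
f 87 89 71
f 88 68 90
f 88 90 89
f 89 90 91
f 89 91 71
f 90 68 69
f 90 69 91
f 91 69 70
f 91 70 71



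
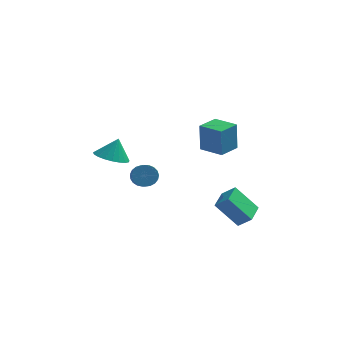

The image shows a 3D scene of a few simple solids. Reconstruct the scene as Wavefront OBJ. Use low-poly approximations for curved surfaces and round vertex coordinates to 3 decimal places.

v -1.803 2.101 -0.844
v -1.359 2.517 -0.355
v -1.074 1.214 0.493
v -1.517 0.799 0.004
v -1.652 2.542 -0.218
v -1.367 1.239 0.63
v -1.971 2.49 -0.189
v -1.686 1.188 0.658
v -2.261 2.372 -0.274
v -1.976 1.069 0.574
v -2.472 2.206 -0.457
v -2.186 0.904 0.391
v -2.567 2.023 -0.707
v -2.281 0.72 0.141
v -2.529 1.853 -0.981
v -2.244 0.55 -0.133
v -2.366 1.726 -1.231
v -2.081 0.423 -0.383
v -2.106 1.664 -1.414
v -1.821 0.361 -0.566
v -1.793 1.677 -1.498
v -1.508 0.375 -0.651
v -1.482 1.764 -1.47
v -1.197 0.462 -0.622
v -1.226 1.909 -1.333
v -0.941 0.607 -0.485
v -1.07 2.088 -1.111
v -0.785 0.785 -0.264
v -1.041 2.268 -0.844
v -0.755 0.966 0.004
v -1.143 2.42 -0.576
v -0.858 1.117 0.272
v 1.664 0.478 2.634
v 1.6 0.617 4.458
v 2.452 1.658 2.572
v 2.388 1.797 4.396
v 2.952 -0.377 2.744
v 2.888 -0.238 4.568
v 3.74 0.803 2.682
v 3.676 0.942 4.506
v 2.638 -1.098 -1.003
v 3.421 -1.32 -0.278
v 2.93 0.287 -0.895
v 3.713 0.065 -0.17
v 3.987 -1.265 -2.51
v 4.77 -1.487 -1.785
v 4.279 0.12 -2.402
v 5.062 -0.102 -1.677
v -3.447 0.633 1.556
v -2.407 0.399 1.332
v -3.073 1.067 2.844
v -2.438 0.83 1.196
v -2.644 1.227 1.122
v -2.988 1.521 1.123
v -3.412 1.662 1.199
v -3.843 1.625 1.337
v -4.204 1.416 1.512
v -4.435 1.072 1.696
v -4.496 0.652 1.855
v -4.374 0.228 1.962
v -4.093 -0.125 1.999
v -3.7 -0.347 1.96
v -3.263 -0.4 1.851
v -2.858 -0.274 1.691
v -2.555 0.008 1.507
f 2 1 5
f 2 5 3
f 3 5 6
f 3 6 4
f 5 1 7
f 5 7 6
f 6 7 8
f 6 8 4
f 7 1 9
f 7 9 8
f 8 9 10
f 8 10 4
f 9 1 11
f 9 11 10
f 10 11 12
f 10 12 4
f 11 1 13
f 11 13 12
f 12 13 14
f 12 14 4
f 13 1 15
f 13 15 14
f 14 15 16
f 14 16 4
f 15 1 17
f 15 17 16
f 16 17 18
f 16 18 4
f 17 1 19
f 17 19 18
f 18 19 20
f 18 20 4
f 19 1 21
f 19 21 20
f 20 21 22
f 20 22 4
f 21 1 23
f 21 23 22
f 22 23 24
f 22 24 4
f 23 1 25
f 23 25 24
f 24 25 26
f 24 26 4
f 25 1 27
f 25 27 26
f 26 27 28
f 26 28 4
f 27 1 29
f 27 29 28
f 28 29 30
f 28 30 4
f 29 1 31
f 29 31 30
f 30 31 32
f 30 32 4
f 31 1 2
f 31 2 32
f 32 2 3
f 32 3 4
f 34 36 33
f 37 34 33
f 33 36 35
f 35 37 33
f 34 40 36
f 38 34 37
f 38 40 34
f 36 40 35
f 39 37 35
f 35 40 39
f 39 38 37
f 40 38 39
f 42 44 41
f 45 42 41
f 41 44 43
f 43 45 41
f 42 48 44
f 46 42 45
f 46 48 42
f 44 48 43
f 47 45 43
f 43 48 47
f 47 46 45
f 48 46 47
f 50 49 52
f 50 52 51
f 52 49 53
f 52 53 51
f 53 49 54
f 53 54 51
f 54 49 55
f 54 55 51
f 55 49 56
f 55 56 51
f 56 49 57
f 56 57 51
f 57 49 58
f 57 58 51
f 58 49 59
f 58 59 51
f 59 49 60
f 59 60 51
f 60 49 61
f 60 61 51
f 61 49 62
f 61 62 51
f 62 49 63
f 62 63 51
f 63 49 64
f 63 64 51
f 64 49 65
f 64 65 51
f 65 49 50
f 65 50 51



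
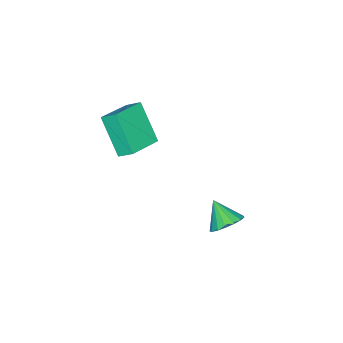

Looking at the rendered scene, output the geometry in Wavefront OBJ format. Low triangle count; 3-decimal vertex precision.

v 0.353 -2.44 -1.671
v -0.164 -3.649 -0.137
v 0.261 -1.777 -1.18
v -0.256 -2.986 0.354
v 1.976 -2.554 -1.214
v 1.459 -3.763 0.32
v 1.884 -1.891 -0.723
v 1.367 -3.1 0.811
v 1.56 2.459 -3.202
v 2.304 2.225 -3.193
v 1.28 1.601 -2.338
v 2.292 2.492 -2.932
v 2.111 2.751 -2.733
v 1.805 2.944 -2.642
v 1.442 3.025 -2.679
v 1.107 2.977 -2.836
v 0.875 2.81 -3.077
v 0.801 2.563 -3.346
v 0.9 2.292 -3.583
v 1.151 2.059 -3.732
v 1.496 1.918 -3.76
v 1.855 1.901 -3.661
v 2.147 2.012 -3.456
f 2 4 1
f 5 2 1
f 1 4 3
f 3 5 1
f 2 8 4
f 6 2 5
f 6 8 2
f 4 8 3
f 7 5 3
f 3 8 7
f 7 6 5
f 8 6 7
f 10 9 12
f 10 12 11
f 12 9 13
f 12 13 11
f 13 9 14
f 13 14 11
f 14 9 15
f 14 15 11
f 15 9 16
f 15 16 11
f 16 9 17
f 16 17 11
f 17 9 18
f 17 18 11
f 18 9 19
f 18 19 11
f 19 9 20
f 19 20 11
f 20 9 21
f 20 21 11
f 21 9 22
f 21 22 11
f 22 9 23
f 22 23 11
f 23 9 10
f 23 10 11



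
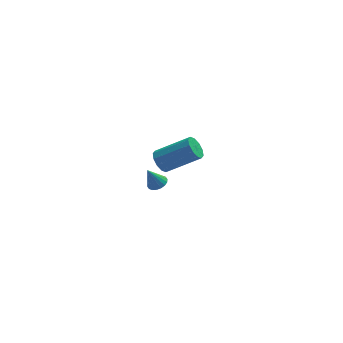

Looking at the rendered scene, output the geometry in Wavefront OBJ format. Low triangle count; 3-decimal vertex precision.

v 1.329 3.806 -0.871
v 1.72 4.144 -1.387
v 3.542 3.871 -0.185
v 3.151 3.534 0.331
v 1.574 4.456 -1.096
v 3.397 4.183 0.106
v 1.335 4.52 -0.719
v 3.157 4.248 0.484
v 1.094 4.312 -0.4
v 2.916 4.039 0.802
v 0.942 3.91 -0.261
v 2.764 3.637 0.941
v 0.938 3.469 -0.355
v 2.76 3.196 0.847
v 1.083 3.157 -0.646
v 2.906 2.884 0.556
v 1.323 3.092 -1.024
v 3.145 2.82 0.179
v 1.564 3.301 -1.342
v 3.386 3.028 -0.14
v 1.716 3.703 -1.481
v 3.538 3.43 -0.279
v 0.5 -3.338 3.478
v 0.981 -3.322 3.7
v 0.02 -3.402 4.522
v 0.921 -3.094 3.687
v 0.778 -2.915 3.632
v 0.58 -2.819 3.547
v 0.366 -2.826 3.448
v 0.179 -2.935 3.355
v 0.054 -3.124 3.287
v 0.019 -3.355 3.256
v 0.078 -3.583 3.27
v 0.221 -3.762 3.324
v 0.419 -3.858 3.41
v 0.633 -3.85 3.508
v 0.821 -3.742 3.601
v 0.945 -3.553 3.67
f 2 1 5
f 2 5 3
f 3 5 6
f 3 6 4
f 5 1 7
f 5 7 6
f 6 7 8
f 6 8 4
f 7 1 9
f 7 9 8
f 8 9 10
f 8 10 4
f 9 1 11
f 9 11 10
f 10 11 12
f 10 12 4
f 11 1 13
f 11 13 12
f 12 13 14
f 12 14 4
f 13 1 15
f 13 15 14
f 14 15 16
f 14 16 4
f 15 1 17
f 15 17 16
f 16 17 18
f 16 18 4
f 17 1 19
f 17 19 18
f 18 19 20
f 18 20 4
f 19 1 21
f 19 21 20
f 20 21 22
f 20 22 4
f 21 1 2
f 21 2 22
f 22 2 3
f 22 3 4
f 24 23 26
f 24 26 25
f 26 23 27
f 26 27 25
f 27 23 28
f 27 28 25
f 28 23 29
f 28 29 25
f 29 23 30
f 29 30 25
f 30 23 31
f 30 31 25
f 31 23 32
f 31 32 25
f 32 23 33
f 32 33 25
f 33 23 34
f 33 34 25
f 34 23 35
f 34 35 25
f 35 23 36
f 35 36 25
f 36 23 37
f 36 37 25
f 37 23 38
f 37 38 25
f 38 23 24
f 38 24 25



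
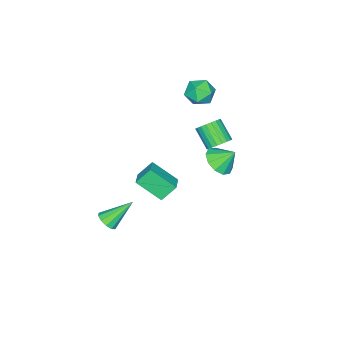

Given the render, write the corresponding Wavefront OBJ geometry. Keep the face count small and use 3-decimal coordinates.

v -3.663 -0.298 3.857
v -2.949 -0.72 3.38
v -4.571 -1.52 3.58
v -3.857 -1.942 3.103
v -3.797 -1.828 4.051
v -3.236 -1.072 4.222
v -4.284 -1.168 2.738
v -3.723 -0.412 2.909
v -3.333 -1.258 2.688
v -3.032 -1.665 3.5
v -4.488 -0.575 3.46
v -4.187 -0.982 4.272
v -2.82 0.833 0.619
v -2.113 0.837 0.897
v -2.493 -0.19 1.878
v -3.2 -0.193 1.601
v -2.253 1.058 1.073
v -2.634 0.031 2.055
v -2.492 1.24 1.171
v -2.872 0.214 2.153
v -2.788 1.352 1.174
v -3.168 0.325 2.155
v -3.089 1.374 1.081
v -3.469 0.348 2.062
v -3.344 1.303 0.907
v -3.724 0.276 1.889
v -3.508 1.15 0.684
v -3.888 0.124 1.666
v -3.553 0.943 0.45
v -3.933 -0.083 1.432
v -3.471 0.717 0.245
v -3.851 -0.31 1.227
v -3.277 0.51 0.105
v -3.657 -0.516 1.086
v -3.004 0.36 0.054
v -3.384 -0.666 1.035
v -2.699 0.292 0.1
v -3.079 -0.735 1.081
v -2.415 0.317 0.236
v -2.795 -0.71 1.218
v -2.201 0.431 0.439
v -2.581 -0.595 1.42
v -2.094 0.615 0.672
v -2.474 -0.411 1.654
v -1.256 -1.808 -3.848
v -0.829 -3.23 -2.711
v -1.9 -1.264 -2.925
v -1.474 -2.686 -1.789
v -0.306 -1.254 -3.511
v 0.12 -2.676 -2.375
v -0.951 -0.71 -2.589
v -0.524 -2.132 -1.452
v 3.86 -1.828 -2.338
v 4.211 -1.264 -2.426
v 2.74 -0.932 -1.062
v 3.899 -1.265 -2.699
v 3.573 -1.481 -2.834
v 3.356 -1.83 -2.779
v 3.332 -2.178 -2.556
v 3.509 -2.392 -2.25
v 3.82 -2.391 -1.977
v 4.147 -2.176 -1.842
v 4.364 -1.827 -1.897
v 4.388 -1.479 -2.12
v -0.719 2.205 1.475
v 0.183 2.526 1.543
v -1.061 2.975 2.385
v -0.103 2.864 1.148
v -0.625 2.951 0.879
v -1.182 2.752 0.837
v -1.563 2.345 1.039
v -1.621 1.884 1.408
v -1.335 1.545 1.803
v -0.813 1.459 2.072
v -0.256 1.657 2.114
v 0.125 2.065 1.911
f 1 12 6
f 1 6 2
f 1 2 8
f 1 8 11
f 1 11 12
f 2 6 10
f 6 12 5
f 12 11 3
f 11 8 7
f 8 2 9
f 4 10 5
f 4 5 3
f 4 3 7
f 4 7 9
f 4 9 10
f 5 10 6
f 3 5 12
f 7 3 11
f 9 7 8
f 10 9 2
f 14 13 17
f 14 17 15
f 15 17 18
f 15 18 16
f 17 13 19
f 17 19 18
f 18 19 20
f 18 20 16
f 19 13 21
f 19 21 20
f 20 21 22
f 20 22 16
f 21 13 23
f 21 23 22
f 22 23 24
f 22 24 16
f 23 13 25
f 23 25 24
f 24 25 26
f 24 26 16
f 25 13 27
f 25 27 26
f 26 27 28
f 26 28 16
f 27 13 29
f 27 29 28
f 28 29 30
f 28 30 16
f 29 13 31
f 29 31 30
f 30 31 32
f 30 32 16
f 31 13 33
f 31 33 32
f 32 33 34
f 32 34 16
f 33 13 35
f 33 35 34
f 34 35 36
f 34 36 16
f 35 13 37
f 35 37 36
f 36 37 38
f 36 38 16
f 37 13 39
f 37 39 38
f 38 39 40
f 38 40 16
f 39 13 41
f 39 41 40
f 40 41 42
f 40 42 16
f 41 13 43
f 41 43 42
f 42 43 44
f 42 44 16
f 43 13 14
f 43 14 44
f 44 14 15
f 44 15 16
f 46 48 45
f 49 46 45
f 45 48 47
f 47 49 45
f 46 52 48
f 50 46 49
f 50 52 46
f 48 52 47
f 51 49 47
f 47 52 51
f 51 50 49
f 52 50 51
f 54 53 56
f 54 56 55
f 56 53 57
f 56 57 55
f 57 53 58
f 57 58 55
f 58 53 59
f 58 59 55
f 59 53 60
f 59 60 55
f 60 53 61
f 60 61 55
f 61 53 62
f 61 62 55
f 62 53 63
f 62 63 55
f 63 53 64
f 63 64 55
f 64 53 54
f 64 54 55
f 66 65 68
f 66 68 67
f 68 65 69
f 68 69 67
f 69 65 70
f 69 70 67
f 70 65 71
f 70 71 67
f 71 65 72
f 71 72 67
f 72 65 73
f 72 73 67
f 73 65 74
f 73 74 67
f 74 65 75
f 74 75 67
f 75 65 76
f 75 76 67
f 76 65 66
f 76 66 67



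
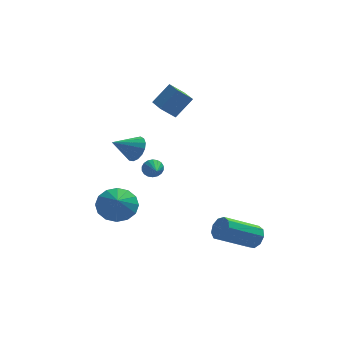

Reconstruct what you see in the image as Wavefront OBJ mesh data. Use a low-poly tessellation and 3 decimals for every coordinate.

v 4.34 -1.999 -3.66
v 4.711 -2.493 -3.331
v 2.951 -3.095 -2.252
v 2.58 -2.601 -2.58
v 4.724 -2.085 -3.081
v 2.965 -2.687 -2.002
v 4.558 -1.636 -3.102
v 2.798 -2.239 -2.023
v 4.289 -1.357 -3.384
v 2.53 -1.96 -2.305
v 4.044 -1.379 -3.795
v 2.285 -1.981 -2.716
v 3.938 -1.69 -4.142
v 2.178 -2.292 -3.063
v 4.019 -2.146 -4.264
v 2.26 -2.748 -3.185
v 4.25 -2.533 -4.103
v 2.491 -3.135 -3.024
v 4.524 -2.67 -3.734
v 2.764 -3.272 -2.655
v -0.505 -0.27 0.376
v -0.26 -0.082 0.831
v -0.375 -1.33 0.744
v -0.496 -0.089 0.895
v -0.734 -0.131 0.857
v -0.927 -0.201 0.723
v -1.036 -0.285 0.52
v -1.04 -0.366 0.289
v -0.938 -0.427 0.076
v -0.751 -0.458 -0.079
v -0.515 -0.451 -0.143
v -0.277 -0.408 -0.105
v -0.084 -0.338 0.029
v 0.025 -0.255 0.232
v 0.029 -0.174 0.463
v -0.073 -0.112 0.677
v -1.286 0.372 1.415
v -1.032 0.766 2.051
v -2.454 -0.052 2.145
v -1.241 1.02 1.864
v -1.46 1.126 1.575
v -1.64 1.058 1.249
v -1.738 0.834 0.961
v -1.733 0.504 0.777
v -1.626 0.143 0.74
v -1.441 -0.165 0.857
v -1.22 -0.35 1.102
v -1.015 -0.37 1.419
v -0.872 -0.22 1.735
v -0.824 0.066 1.978
v -0.882 0.421 2.092
v -2.257 -0.123 -2.225
v -1.772 -0.806 -2.89
v -2.263 -0.857 -1.475
v -1.36 -0.543 -2.63
v -1.189 -0.167 -2.26
v -1.304 0.221 -1.882
v -1.674 0.516 -1.595
v -2.201 0.641 -1.477
v -2.743 0.56 -1.56
v -3.154 0.297 -1.821
v -3.326 -0.078 -2.19
v -3.211 -0.466 -2.568
v -2.84 -0.762 -2.855
v -2.314 -0.886 -2.973
v 0.058 2.775 2.921
v 0.95 3.166 3.982
v -0.252 4.333 2.606
v 0.64 4.725 3.667
v 0.82 2.795 2.273
v 1.712 3.187 3.334
v 0.51 4.354 1.958
v 1.402 4.745 3.019
f 2 1 5
f 2 5 3
f 3 5 6
f 3 6 4
f 5 1 7
f 5 7 6
f 6 7 8
f 6 8 4
f 7 1 9
f 7 9 8
f 8 9 10
f 8 10 4
f 9 1 11
f 9 11 10
f 10 11 12
f 10 12 4
f 11 1 13
f 11 13 12
f 12 13 14
f 12 14 4
f 13 1 15
f 13 15 14
f 14 15 16
f 14 16 4
f 15 1 17
f 15 17 16
f 16 17 18
f 16 18 4
f 17 1 19
f 17 19 18
f 18 19 20
f 18 20 4
f 19 1 2
f 19 2 20
f 20 2 3
f 20 3 4
f 22 21 24
f 22 24 23
f 24 21 25
f 24 25 23
f 25 21 26
f 25 26 23
f 26 21 27
f 26 27 23
f 27 21 28
f 27 28 23
f 28 21 29
f 28 29 23
f 29 21 30
f 29 30 23
f 30 21 31
f 30 31 23
f 31 21 32
f 31 32 23
f 32 21 33
f 32 33 23
f 33 21 34
f 33 34 23
f 34 21 35
f 34 35 23
f 35 21 36
f 35 36 23
f 36 21 22
f 36 22 23
f 38 37 40
f 38 40 39
f 40 37 41
f 40 41 39
f 41 37 42
f 41 42 39
f 42 37 43
f 42 43 39
f 43 37 44
f 43 44 39
f 44 37 45
f 44 45 39
f 45 37 46
f 45 46 39
f 46 37 47
f 46 47 39
f 47 37 48
f 47 48 39
f 48 37 49
f 48 49 39
f 49 37 50
f 49 50 39
f 50 37 51
f 50 51 39
f 51 37 38
f 51 38 39
f 53 52 55
f 53 55 54
f 55 52 56
f 55 56 54
f 56 52 57
f 56 57 54
f 57 52 58
f 57 58 54
f 58 52 59
f 58 59 54
f 59 52 60
f 59 60 54
f 60 52 61
f 60 61 54
f 61 52 62
f 61 62 54
f 62 52 63
f 62 63 54
f 63 52 64
f 63 64 54
f 64 52 65
f 64 65 54
f 65 52 53
f 65 53 54
f 67 69 66
f 70 67 66
f 66 69 68
f 68 70 66
f 67 73 69
f 71 67 70
f 71 73 67
f 69 73 68
f 72 70 68
f 68 73 72
f 72 71 70
f 73 71 72



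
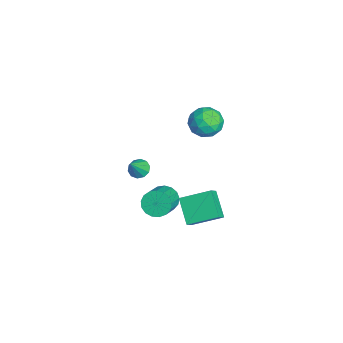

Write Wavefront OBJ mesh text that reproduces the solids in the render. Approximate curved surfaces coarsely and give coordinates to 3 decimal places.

v 0.074 1.281 3.123
v 0.807 2.068 3.548
v 0.693 0.032 4.372
v 1.426 0.819 4.797
v 0.287 0.946 4.952
v -0.095 1.718 4.181
v 1.595 0.382 3.739
v 1.213 1.154 2.968
v 1.748 1.513 3.929
v 0.939 1.861 4.678
v 0.561 0.239 3.242
v -0.248 0.587 3.991
v 0.387 1.784 3.226
v 1.113 0.316 4.694
v 0.444 0.39 4.785
v 0.875 0.853 5.035
v -0.144 1.579 3.598
v 0.287 2.041 3.847
v -0.019 1.382 4.673
v 1.213 0.059 4.073
v 1.644 0.521 4.322
v 0.625 1.247 2.885
v 1.056 1.71 3.135
v 1.519 0.718 3.247
v 1.37 1.92 3.7
v 1.734 1.186 4.433
v 1.833 0.929 3.812
v 1.609 1.383 3.358
v 0.895 2.125 4.14
v 1.258 1.391 4.874
v 0.589 1.466 4.965
v 0.364 1.92 4.512
v 1.447 1.799 4.364
v 0.242 0.709 3.046
v 0.605 -0.025 3.78
v 1.136 0.18 3.408
v 0.911 0.634 2.955
v -0.234 0.914 3.487
v 0.13 0.18 4.22
v -0.109 0.717 4.562
v -0.333 1.171 4.108
v 0.053 0.301 3.556
v -0.195 -1.387 -4.268
v 0.239 -1.687 -5.093
v 1.789 -2.293 -4.058
v 1.355 -1.993 -3.232
v 0.382 -1.242 -5.047
v 1.932 -1.848 -4.011
v 0.392 -0.831 -4.821
v 1.942 -1.437 -3.786
v 0.268 -0.547 -4.469
v 1.818 -1.153 -3.434
v 0.038 -0.456 -4.071
v 1.588 -1.061 -3.036
v -0.246 -0.578 -3.718
v 1.304 -1.183 -2.682
v -0.518 -0.885 -3.491
v 1.032 -1.491 -2.455
v -0.716 -1.307 -3.441
v 0.834 -1.913 -2.406
v -0.794 -1.748 -3.582
v 0.756 -2.354 -2.546
v -0.736 -2.106 -3.879
v 0.814 -2.712 -2.843
v -0.553 -2.299 -4.265
v 0.997 -2.905 -3.23
v -0.289 -2.284 -4.652
v 1.261 -2.889 -3.617
v -0.002 -2.063 -4.951
v 1.547 -2.668 -3.916
v 0.14 -2.943 -0.796
v 0.7 -3.087 -1.225
v 1 -3.517 0.516
v 0.746 -2.671 -1.074
v 0.561 -2.359 -0.816
v 0.215 -2.271 -0.551
v -0.16 -2.439 -0.379
v -0.42 -2.8 -0.367
v -0.466 -3.216 -0.518
v -0.28 -3.528 -0.776
v 0.066 -3.616 -1.041
v 0.44 -3.448 -1.213
v 0.996 -0.576 -3.136
v 1.232 1.368 -2.298
v 0.338 -0.19 -3.843
v 0.574 1.753 -3.005
v 2.506 -0.233 -4.355
v 2.742 1.71 -3.517
v 1.848 0.152 -5.062
v 2.084 2.096 -4.224
f 1 38 17
f 38 12 41
f 17 41 6
f 38 41 17
f 1 17 13
f 17 6 18
f 13 18 2
f 17 18 13
f 1 13 22
f 13 2 23
f 22 23 8
f 13 23 22
f 1 22 34
f 22 8 37
f 34 37 11
f 22 37 34
f 1 34 38
f 34 11 42
f 38 42 12
f 34 42 38
f 2 18 29
f 18 6 32
f 29 32 10
f 18 32 29
f 6 41 19
f 41 12 40
f 19 40 5
f 41 40 19
f 12 42 39
f 42 11 35
f 39 35 3
f 42 35 39
f 11 37 36
f 37 8 24
f 36 24 7
f 37 24 36
f 8 23 28
f 23 2 25
f 28 25 9
f 23 25 28
f 4 30 16
f 30 10 31
f 16 31 5
f 30 31 16
f 4 16 14
f 16 5 15
f 14 15 3
f 16 15 14
f 4 14 21
f 14 3 20
f 21 20 7
f 14 20 21
f 4 21 26
f 21 7 27
f 26 27 9
f 21 27 26
f 4 26 30
f 26 9 33
f 30 33 10
f 26 33 30
f 5 31 19
f 31 10 32
f 19 32 6
f 31 32 19
f 3 15 39
f 15 5 40
f 39 40 12
f 15 40 39
f 7 20 36
f 20 3 35
f 36 35 11
f 20 35 36
f 9 27 28
f 27 7 24
f 28 24 8
f 27 24 28
f 10 33 29
f 33 9 25
f 29 25 2
f 33 25 29
f 44 43 47
f 44 47 45
f 45 47 48
f 45 48 46
f 47 43 49
f 47 49 48
f 48 49 50
f 48 50 46
f 49 43 51
f 49 51 50
f 50 51 52
f 50 52 46
f 51 43 53
f 51 53 52
f 52 53 54
f 52 54 46
f 53 43 55
f 53 55 54
f 54 55 56
f 54 56 46
f 55 43 57
f 55 57 56
f 56 57 58
f 56 58 46
f 57 43 59
f 57 59 58
f 58 59 60
f 58 60 46
f 59 43 61
f 59 61 60
f 60 61 62
f 60 62 46
f 61 43 63
f 61 63 62
f 62 63 64
f 62 64 46
f 63 43 65
f 63 65 64
f 64 65 66
f 64 66 46
f 65 43 67
f 65 67 66
f 66 67 68
f 66 68 46
f 67 43 69
f 67 69 68
f 68 69 70
f 68 70 46
f 69 43 44
f 69 44 70
f 70 44 45
f 70 45 46
f 72 71 74
f 72 74 73
f 74 71 75
f 74 75 73
f 75 71 76
f 75 76 73
f 76 71 77
f 76 77 73
f 77 71 78
f 77 78 73
f 78 71 79
f 78 79 73
f 79 71 80
f 79 80 73
f 80 71 81
f 80 81 73
f 81 71 82
f 81 82 73
f 82 71 72
f 82 72 73
f 84 86 83
f 87 84 83
f 83 86 85
f 85 87 83
f 84 90 86
f 88 84 87
f 88 90 84
f 86 90 85
f 89 87 85
f 85 90 89
f 89 88 87
f 90 88 89



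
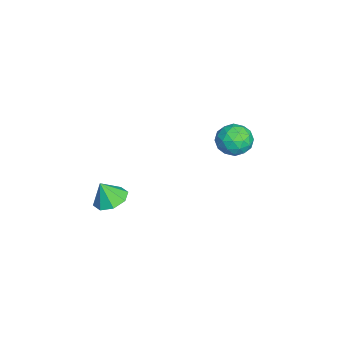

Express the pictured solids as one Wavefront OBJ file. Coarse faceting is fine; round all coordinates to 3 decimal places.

v -3.007 3.861 -0.317
v -2.402 3.016 -0.366
v -4.198 2.964 0.466
v -3.593 2.119 0.417
v -3.329 2.912 1.037
v -2.593 3.467 0.553
v -4.007 2.513 -0.453
v -3.271 3.068 -0.937
v -3.02 2.182 -0.45
v -2.601 2.429 0.471
v -3.999 3.551 -0.371
v -3.58 3.798 0.55
v -2.6 3.517 -0.41
v -4 2.463 0.51
v -3.845 2.929 0.874
v -3.489 2.432 0.846
v -2.712 3.782 0.13
v -2.356 3.285 0.101
v -2.901 3.224 0.925
v -4.244 2.695 -0.001
v -3.888 2.198 -0.03
v -3.111 3.548 -0.746
v -2.755 3.051 -0.774
v -3.699 2.756 -0.825
v -2.608 2.53 -0.488
v -3.308 2.003 -0.028
v -3.551 2.235 -0.539
v -3.119 2.561 -0.824
v -2.361 2.675 0.053
v -3.062 2.148 0.513
v -2.906 2.615 0.877
v -2.473 2.94 0.593
v -2.725 2.186 0.003
v -3.538 3.832 -0.413
v -4.239 3.305 0.047
v -4.127 3.04 -0.493
v -3.694 3.365 -0.777
v -3.292 3.977 0.128
v -3.992 3.45 0.588
v -3.481 3.419 0.924
v -3.049 3.745 0.639
v -3.875 3.794 0.097
v 3.058 -2.708 0.579
v 3.951 -2.495 0.633
v 3.102 -3.192 1.741
v 3.536 -1.976 0.865
v 2.84 -1.886 0.93
v 2.272 -2.277 0.789
v 2.164 -2.921 0.525
v 2.58 -3.44 0.292
v 3.275 -3.53 0.228
v 3.843 -3.139 0.369
f 1 38 17
f 38 12 41
f 17 41 6
f 38 41 17
f 1 17 13
f 17 6 18
f 13 18 2
f 17 18 13
f 1 13 22
f 13 2 23
f 22 23 8
f 13 23 22
f 1 22 34
f 22 8 37
f 34 37 11
f 22 37 34
f 1 34 38
f 34 11 42
f 38 42 12
f 34 42 38
f 2 18 29
f 18 6 32
f 29 32 10
f 18 32 29
f 6 41 19
f 41 12 40
f 19 40 5
f 41 40 19
f 12 42 39
f 42 11 35
f 39 35 3
f 42 35 39
f 11 37 36
f 37 8 24
f 36 24 7
f 37 24 36
f 8 23 28
f 23 2 25
f 28 25 9
f 23 25 28
f 4 30 16
f 30 10 31
f 16 31 5
f 30 31 16
f 4 16 14
f 16 5 15
f 14 15 3
f 16 15 14
f 4 14 21
f 14 3 20
f 21 20 7
f 14 20 21
f 4 21 26
f 21 7 27
f 26 27 9
f 21 27 26
f 4 26 30
f 26 9 33
f 30 33 10
f 26 33 30
f 5 31 19
f 31 10 32
f 19 32 6
f 31 32 19
f 3 15 39
f 15 5 40
f 39 40 12
f 15 40 39
f 7 20 36
f 20 3 35
f 36 35 11
f 20 35 36
f 9 27 28
f 27 7 24
f 28 24 8
f 27 24 28
f 10 33 29
f 33 9 25
f 29 25 2
f 33 25 29
f 44 43 46
f 44 46 45
f 46 43 47
f 46 47 45
f 47 43 48
f 47 48 45
f 48 43 49
f 48 49 45
f 49 43 50
f 49 50 45
f 50 43 51
f 50 51 45
f 51 43 52
f 51 52 45
f 52 43 44
f 52 44 45



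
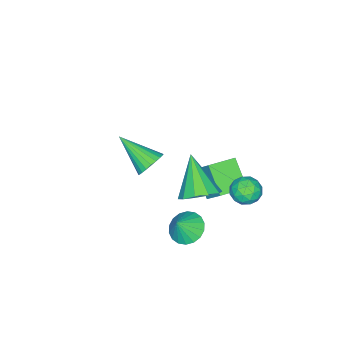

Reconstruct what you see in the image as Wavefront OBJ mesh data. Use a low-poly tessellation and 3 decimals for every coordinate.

v -0.794 -1.714 -0.913
v -0.356 -2.07 -1.494
v -0.786 -3.546 0.213
v -0.128 -1.954 -1.307
v -0.003 -1.802 -1.061
v 0.003 -1.636 -0.792
v -0.113 -1.482 -0.541
v -0.333 -1.364 -0.347
v -0.623 -1.299 -0.239
v -0.939 -1.297 -0.234
v -1.233 -1.359 -0.332
v -1.46 -1.475 -0.519
v -1.586 -1.627 -0.765
v -1.591 -1.793 -1.034
v -1.475 -1.946 -1.285
v -1.256 -2.064 -1.479
v -0.966 -2.129 -1.587
v -0.65 -2.131 -1.592
v -2.061 -0.076 -1.383
v -1.682 0.907 -0.139
v -3.332 0.567 -1.504
v -2.953 1.551 -0.261
v -1.387 1.049 -2.479
v -1.008 2.033 -1.236
v -2.658 1.693 -2.601
v -2.279 2.676 -1.357
v 2.455 3.251 2.745
v 3.151 2.567 2.656
v 1.525 2.109 4.255
v 3.334 2.967 3.072
v 3.182 3.476 3.363
v 2.752 3.899 3.418
v 2.208 4.075 3.216
v 1.759 3.936 2.834
v 1.576 3.535 2.418
v 1.729 3.027 2.127
v 2.159 2.604 2.072
v 2.702 2.428 2.274
v -1.45 3.598 0.162
v -0.885 3.719 -0.404
v -1.935 2.601 -0.536
v -1.37 2.722 -1.102
v -1.159 2.439 -0.374
v -0.859 3.055 0.057
v -1.961 3.265 -0.997
v -1.661 3.881 -0.566
v -1.2 3.514 -1.121
v -0.705 3.003 -0.736
v -2.115 3.317 -0.204
v -1.62 2.806 0.181
v -1.125 3.746 -0.06
v -1.695 2.574 -0.88
v -1.571 2.407 -0.452
v -1.239 2.479 -0.785
v -1.11 3.355 0.212
v -0.777 3.427 -0.121
v -0.938 2.674 -0.104
v -2.043 2.893 -0.819
v -1.71 2.965 -1.152
v -1.581 3.841 -0.155
v -1.249 3.913 -0.488
v -1.882 3.646 -0.836
v -0.978 3.697 -0.814
v -1.263 3.111 -1.224
v -1.611 3.43 -1.163
v -1.435 3.792 -0.909
v -0.687 3.396 -0.587
v -0.972 2.811 -0.998
v -0.848 2.644 -0.57
v -0.671 3.006 -0.316
v -0.872 3.276 -1.009
v -1.848 3.509 0.058
v -2.133 2.924 -0.353
v -2.149 3.314 -0.624
v -1.972 3.676 -0.37
v -1.557 3.209 0.284
v -1.842 2.623 -0.126
v -1.385 2.528 -0.031
v -1.209 2.89 0.223
v -1.948 3.044 0.069
v 1.521 1.91 -1.523
v 2.256 1.961 -2.022
v 2.159 1.79 -0.597
v 2.188 2.339 -1.927
v 1.988 2.632 -1.751
v 1.696 2.782 -1.53
v 1.369 2.76 -1.308
v 1.072 2.569 -1.128
v 0.864 2.247 -1.026
v 0.786 1.859 -1.023
v 0.854 1.481 -1.119
v 1.054 1.187 -1.294
v 1.347 1.037 -1.515
v 1.674 1.06 -1.738
v 1.971 1.251 -1.917
v 2.178 1.572 -2.019
f 2 1 4
f 2 4 3
f 4 1 5
f 4 5 3
f 5 1 6
f 5 6 3
f 6 1 7
f 6 7 3
f 7 1 8
f 7 8 3
f 8 1 9
f 8 9 3
f 9 1 10
f 9 10 3
f 10 1 11
f 10 11 3
f 11 1 12
f 11 12 3
f 12 1 13
f 12 13 3
f 13 1 14
f 13 14 3
f 14 1 15
f 14 15 3
f 15 1 16
f 15 16 3
f 16 1 17
f 16 17 3
f 17 1 18
f 17 18 3
f 18 1 2
f 18 2 3
f 20 22 19
f 23 20 19
f 19 22 21
f 21 23 19
f 20 26 22
f 24 20 23
f 24 26 20
f 22 26 21
f 25 23 21
f 21 26 25
f 25 24 23
f 26 24 25
f 28 27 30
f 28 30 29
f 30 27 31
f 30 31 29
f 31 27 32
f 31 32 29
f 32 27 33
f 32 33 29
f 33 27 34
f 33 34 29
f 34 27 35
f 34 35 29
f 35 27 36
f 35 36 29
f 36 27 37
f 36 37 29
f 37 27 38
f 37 38 29
f 38 27 28
f 38 28 29
f 39 76 55
f 76 50 79
f 55 79 44
f 76 79 55
f 39 55 51
f 55 44 56
f 51 56 40
f 55 56 51
f 39 51 60
f 51 40 61
f 60 61 46
f 51 61 60
f 39 60 72
f 60 46 75
f 72 75 49
f 60 75 72
f 39 72 76
f 72 49 80
f 76 80 50
f 72 80 76
f 40 56 67
f 56 44 70
f 67 70 48
f 56 70 67
f 44 79 57
f 79 50 78
f 57 78 43
f 79 78 57
f 50 80 77
f 80 49 73
f 77 73 41
f 80 73 77
f 49 75 74
f 75 46 62
f 74 62 45
f 75 62 74
f 46 61 66
f 61 40 63
f 66 63 47
f 61 63 66
f 42 68 54
f 68 48 69
f 54 69 43
f 68 69 54
f 42 54 52
f 54 43 53
f 52 53 41
f 54 53 52
f 42 52 59
f 52 41 58
f 59 58 45
f 52 58 59
f 42 59 64
f 59 45 65
f 64 65 47
f 59 65 64
f 42 64 68
f 64 47 71
f 68 71 48
f 64 71 68
f 43 69 57
f 69 48 70
f 57 70 44
f 69 70 57
f 41 53 77
f 53 43 78
f 77 78 50
f 53 78 77
f 45 58 74
f 58 41 73
f 74 73 49
f 58 73 74
f 47 65 66
f 65 45 62
f 66 62 46
f 65 62 66
f 48 71 67
f 71 47 63
f 67 63 40
f 71 63 67
f 82 81 84
f 82 84 83
f 84 81 85
f 84 85 83
f 85 81 86
f 85 86 83
f 86 81 87
f 86 87 83
f 87 81 88
f 87 88 83
f 88 81 89
f 88 89 83
f 89 81 90
f 89 90 83
f 90 81 91
f 90 91 83
f 91 81 92
f 91 92 83
f 92 81 93
f 92 93 83
f 93 81 94
f 93 94 83
f 94 81 95
f 94 95 83
f 95 81 96
f 95 96 83
f 96 81 82
f 96 82 83



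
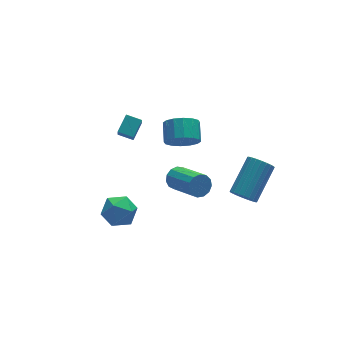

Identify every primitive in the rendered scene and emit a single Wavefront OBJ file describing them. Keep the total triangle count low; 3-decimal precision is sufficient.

v -1.7 1.707 1.072
v -1.871 1.269 1.816
v -2.307 2.258 1.258
v -2.477 1.82 2.002
v -0.983 2.32 1.598
v -1.153 1.882 2.342
v -1.589 2.871 1.784
v -1.76 2.433 2.528
v -1.333 -2.801 2.29
v -0.955 -2.977 1.804
v -0.549 -4.696 2.745
v -0.927 -4.519 3.23
v -0.744 -2.8 2.038
v -0.339 -4.518 2.978
v -0.721 -2.623 2.351
v -0.316 -4.341 3.291
v -0.892 -2.503 2.645
v -0.486 -4.221 3.585
v -1.202 -2.477 2.826
v -0.797 -4.195 3.766
v -1.554 -2.554 2.837
v -1.149 -4.272 3.777
v -1.836 -2.709 2.674
v -1.431 -4.427 3.615
v -1.958 -2.894 2.389
v -1.553 -4.612 3.33
v -1.881 -3.049 2.073
v -1.476 -4.767 3.013
v -1.63 -3.125 1.825
v -1.225 -4.843 2.766
v -1.285 -3.099 1.725
v -0.88 -4.817 2.666
v 1.017 1.836 -0.41
v 1.537 2.046 -1.165
v 1.922 3.034 -0.624
v 1.403 2.824 0.13
v 1.106 2.258 -1.245
v 1.492 3.246 -0.705
v 0.652 2.357 -1.102
v 1.038 3.345 -0.562
v 0.296 2.317 -0.773
v 0.681 3.304 -0.233
v 0.132 2.147 -0.347
v 0.518 3.135 0.193
v 0.206 1.895 0.062
v 0.592 2.882 0.602
v 0.498 1.626 0.344
v 0.883 2.614 0.885
v 0.928 1.414 0.425
v 1.314 2.402 0.965
v 1.382 1.315 0.282
v 1.768 2.303 0.822
v 1.739 1.356 -0.047
v 2.124 2.343 0.493
v 1.902 1.525 -0.473
v 2.288 2.513 0.067
v 1.828 1.778 -0.882
v 2.214 2.765 -0.342
v -3.892 -0.127 -1.026
v -3.088 -0.074 -1.598
v -4.072 -1.666 -1.422
v -3.268 -1.613 -1.994
v -3.18 -1.559 -1.011
v -3.068 -0.608 -0.766
v -4.092 -1.132 -2.254
v -3.98 -0.181 -2.009
v -3.211 -0.695 -2.357
v -2.648 -0.959 -1.589
v -4.512 -0.781 -1.431
v -3.949 -1.045 -0.663
v 1.579 -4.022 0.615
v 2.073 -4.501 0.442
v 3.515 -3.437 1.611
v 3.021 -2.958 1.785
v 2.103 -4.316 0.237
v 3.545 -3.253 1.407
v 2.053 -4.087 0.09
v 3.495 -3.023 1.26
v 1.93 -3.848 0.023
v 3.373 -2.784 1.193
v 1.755 -3.635 0.047
v 3.197 -2.571 1.216
v 1.552 -3.481 0.156
v 2.994 -2.417 1.326
v 1.354 -3.409 0.336
v 2.796 -2.346 1.505
v 1.189 -3.431 0.558
v 2.632 -2.367 1.728
v 1.085 -3.543 0.789
v 2.527 -2.479 1.958
v 1.055 -3.727 0.993
v 2.497 -2.664 2.163
v 1.105 -3.957 1.14
v 2.547 -2.893 2.31
v 1.227 -4.196 1.207
v 2.67 -3.132 2.377
v 1.403 -4.409 1.184
v 2.845 -3.345 2.353
v 1.606 -4.563 1.074
v 3.048 -3.499 2.244
v 1.804 -4.634 0.895
v 3.246 -3.571 2.064
v 1.968 -4.613 0.672
v 3.411 -3.549 1.842
f 2 4 1
f 5 2 1
f 1 4 3
f 3 5 1
f 2 8 4
f 6 2 5
f 6 8 2
f 4 8 3
f 7 5 3
f 3 8 7
f 7 6 5
f 8 6 7
f 10 9 13
f 10 13 11
f 11 13 14
f 11 14 12
f 13 9 15
f 13 15 14
f 14 15 16
f 14 16 12
f 15 9 17
f 15 17 16
f 16 17 18
f 16 18 12
f 17 9 19
f 17 19 18
f 18 19 20
f 18 20 12
f 19 9 21
f 19 21 20
f 20 21 22
f 20 22 12
f 21 9 23
f 21 23 22
f 22 23 24
f 22 24 12
f 23 9 25
f 23 25 24
f 24 25 26
f 24 26 12
f 25 9 27
f 25 27 26
f 26 27 28
f 26 28 12
f 27 9 29
f 27 29 28
f 28 29 30
f 28 30 12
f 29 9 31
f 29 31 30
f 30 31 32
f 30 32 12
f 31 9 10
f 31 10 32
f 32 10 11
f 32 11 12
f 34 33 37
f 34 37 35
f 35 37 38
f 35 38 36
f 37 33 39
f 37 39 38
f 38 39 40
f 38 40 36
f 39 33 41
f 39 41 40
f 40 41 42
f 40 42 36
f 41 33 43
f 41 43 42
f 42 43 44
f 42 44 36
f 43 33 45
f 43 45 44
f 44 45 46
f 44 46 36
f 45 33 47
f 45 47 46
f 46 47 48
f 46 48 36
f 47 33 49
f 47 49 48
f 48 49 50
f 48 50 36
f 49 33 51
f 49 51 50
f 50 51 52
f 50 52 36
f 51 33 53
f 51 53 52
f 52 53 54
f 52 54 36
f 53 33 55
f 53 55 54
f 54 55 56
f 54 56 36
f 55 33 57
f 55 57 56
f 56 57 58
f 56 58 36
f 57 33 34
f 57 34 58
f 58 34 35
f 58 35 36
f 59 70 64
f 59 64 60
f 59 60 66
f 59 66 69
f 59 69 70
f 60 64 68
f 64 70 63
f 70 69 61
f 69 66 65
f 66 60 67
f 62 68 63
f 62 63 61
f 62 61 65
f 62 65 67
f 62 67 68
f 63 68 64
f 61 63 70
f 65 61 69
f 67 65 66
f 68 67 60
f 72 71 75
f 72 75 73
f 73 75 76
f 73 76 74
f 75 71 77
f 75 77 76
f 76 77 78
f 76 78 74
f 77 71 79
f 77 79 78
f 78 79 80
f 78 80 74
f 79 71 81
f 79 81 80
f 80 81 82
f 80 82 74
f 81 71 83
f 81 83 82
f 82 83 84
f 82 84 74
f 83 71 85
f 83 85 84
f 84 85 86
f 84 86 74
f 85 71 87
f 85 87 86
f 86 87 88
f 86 88 74
f 87 71 89
f 87 89 88
f 88 89 90
f 88 90 74
f 89 71 91
f 89 91 90
f 90 91 92
f 90 92 74
f 91 71 93
f 91 93 92
f 92 93 94
f 92 94 74
f 93 71 95
f 93 95 94
f 94 95 96
f 94 96 74
f 95 71 97
f 95 97 96
f 96 97 98
f 96 98 74
f 97 71 99
f 97 99 98
f 98 99 100
f 98 100 74
f 99 71 101
f 99 101 100
f 100 101 102
f 100 102 74
f 101 71 103
f 101 103 102
f 102 103 104
f 102 104 74
f 103 71 72
f 103 72 104
f 104 72 73
f 104 73 74



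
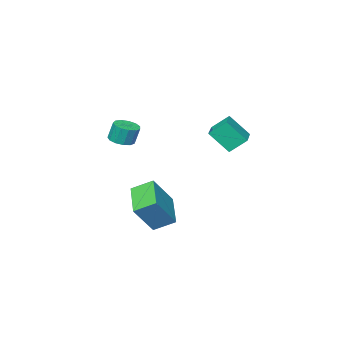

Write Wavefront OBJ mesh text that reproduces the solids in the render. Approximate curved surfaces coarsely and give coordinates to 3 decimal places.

v 2.757 2.502 -0.399
v 1.948 3.361 0.235
v 1.504 2.537 -2.046
v 0.694 3.396 -1.411
v 3.866 4.144 -1.209
v 3.056 5.003 -0.574
v 2.612 4.179 -2.855
v 1.803 5.038 -2.221
v 1.375 -0.085 2.033
v 2.033 0.276 2.046
v 1.862 0.546 3.141
v 1.205 0.185 3.127
v 1.743 0.561 1.931
v 1.572 0.831 3.025
v 1.336 0.641 1.848
v 1.166 0.911 2.942
v 0.942 0.491 1.824
v 0.771 0.76 2.918
v 0.685 0.157 1.866
v 0.515 0.427 2.96
v 0.648 -0.253 1.961
v 0.477 0.017 3.055
v 0.841 -0.609 2.079
v 0.671 -0.34 3.173
v 1.204 -0.8 2.182
v 1.034 -0.53 3.277
v 1.621 -0.763 2.238
v 1.451 -0.493 3.333
v 1.961 -0.511 2.229
v 1.79 -0.241 3.323
v 2.114 -0.124 2.157
v 1.943 0.146 3.252
v -4.987 2.951 1.859
v -4.284 2.07 3.119
v -3.726 4.196 2.026
v -3.023 3.315 3.286
v -4.257 2.325 1.014
v -3.554 1.444 2.274
v -2.996 3.57 1.181
v -2.293 2.689 2.441
f 2 4 1
f 5 2 1
f 1 4 3
f 3 5 1
f 2 8 4
f 6 2 5
f 6 8 2
f 4 8 3
f 7 5 3
f 3 8 7
f 7 6 5
f 8 6 7
f 10 9 13
f 10 13 11
f 11 13 14
f 11 14 12
f 13 9 15
f 13 15 14
f 14 15 16
f 14 16 12
f 15 9 17
f 15 17 16
f 16 17 18
f 16 18 12
f 17 9 19
f 17 19 18
f 18 19 20
f 18 20 12
f 19 9 21
f 19 21 20
f 20 21 22
f 20 22 12
f 21 9 23
f 21 23 22
f 22 23 24
f 22 24 12
f 23 9 25
f 23 25 24
f 24 25 26
f 24 26 12
f 25 9 27
f 25 27 26
f 26 27 28
f 26 28 12
f 27 9 29
f 27 29 28
f 28 29 30
f 28 30 12
f 29 9 31
f 29 31 30
f 30 31 32
f 30 32 12
f 31 9 10
f 31 10 32
f 32 10 11
f 32 11 12
f 34 36 33
f 37 34 33
f 33 36 35
f 35 37 33
f 34 40 36
f 38 34 37
f 38 40 34
f 36 40 35
f 39 37 35
f 35 40 39
f 39 38 37
f 40 38 39



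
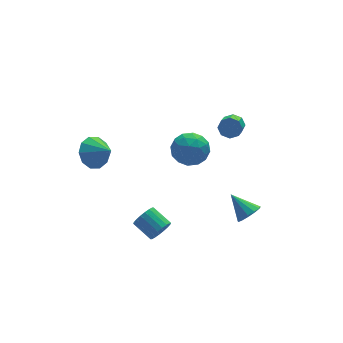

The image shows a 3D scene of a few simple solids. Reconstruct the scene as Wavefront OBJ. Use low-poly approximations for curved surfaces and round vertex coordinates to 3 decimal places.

v 2.731 -2.801 -3.084
v 3.21 -3.062 -2.513
v 2.129 -1.699 -2.076
v 3.433 -2.743 -2.728
v 3.434 -2.442 -3.056
v 3.211 -2.255 -3.393
v 2.836 -2.241 -3.632
v 2.427 -2.405 -3.697
v 2.115 -2.694 -3.568
v 1.998 -3.017 -3.285
v 2.113 -3.272 -2.938
v 2.425 -3.376 -2.638
v 2.834 -3.298 -2.48
v 0.059 0.33 0.809
v 0.831 0.443 1.62
v -0.291 -1.363 1.38
v 0.481 -1.25 2.191
v -0.476 -0.661 2.24
v -0.26 0.385 1.887
v 0.8 -1.305 1.113
v 1.016 -0.259 0.76
v 1.289 -0.567 1.807
v 0.5 -0.169 2.504
v 0.04 -0.751 0.496
v -0.749 -0.353 1.193
v 0.476 0.535 1.164
v 0.064 -1.455 1.836
v -0.499 -1.109 1.864
v -0.045 -1.042 2.341
v -0.166 0.501 1.322
v 0.288 0.568 1.798
v -0.48 -0.082 2.162
v 0.252 -1.488 1.202
v 0.706 -1.421 1.678
v 0.585 0.122 0.659
v 1.039 0.189 1.136
v 1.02 -0.838 0.838
v 1.199 0.008 1.751
v 0.993 -0.987 2.087
v 1.181 -1.02 1.453
v 1.308 -0.405 1.246
v 0.735 0.242 2.16
v 0.529 -0.753 2.496
v -0.033 -0.407 2.525
v 0.094 0.208 2.317
v 1.005 -0.352 2.271
v 0.011 -0.167 0.504
v -0.195 -1.162 0.84
v 0.446 -1.128 0.683
v 0.573 -0.513 0.475
v -0.453 0.067 0.913
v -0.659 -0.928 1.249
v -0.768 -0.515 1.754
v -0.641 0.1 1.547
v -0.465 -0.568 0.729
v 3.766 1.7 0.624
v 4.081 1.227 0.233
v 3.548 0.467 0.724
v 3.234 0.94 1.116
v 4.346 1.329 0.679
v 3.813 0.569 1.17
v 4.271 1.649 1.092
v 3.738 0.889 1.583
v 3.901 1.998 1.232
v 3.368 1.238 1.723
v 3.452 2.173 1.016
v 2.919 1.413 1.507
v 3.187 2.071 0.57
v 2.654 1.311 1.061
v 3.262 1.751 0.157
v 2.729 0.991 0.648
v 3.632 1.402 0.017
v 3.099 0.642 0.508
v -2.229 -2.335 -3.074
v -1.736 -2.376 -2.523
v -2.278 -1.265 -1.956
v -2.771 -1.225 -2.506
v -1.582 -2.188 -2.745
v -2.125 -1.077 -2.178
v -1.557 -2.028 -3.032
v -2.099 -0.918 -2.465
v -1.664 -1.93 -3.328
v -2.207 -0.819 -2.761
v -1.884 -1.912 -3.573
v -2.426 -0.801 -3.006
v -2.171 -1.978 -3.719
v -2.714 -0.867 -3.152
v -2.47 -2.115 -3.737
v -3.013 -1.004 -3.17
v -2.722 -2.295 -3.624
v -3.264 -1.184 -3.057
v -2.875 -2.483 -3.402
v -3.418 -1.372 -2.835
v -2.901 -2.642 -3.115
v -3.443 -1.532 -2.548
v -2.793 -2.741 -2.819
v -3.336 -1.63 -2.252
v -2.574 -2.759 -2.574
v -3.116 -1.648 -2.007
v -2.286 -2.693 -2.428
v -2.829 -1.582 -1.861
v -1.987 -2.556 -2.41
v -2.53 -1.445 -1.843
v -3.777 3.406 -0.618
v -2.822 3.567 -1.095
v -3.183 2.354 0.218
v -2.857 3.97 -0.563
v -3.245 4.157 -0.053
v -3.835 4.057 0.242
v -4.404 3.709 0.208
v -4.733 3.245 -0.142
v -4.697 2.843 -0.673
v -4.31 2.656 -1.184
v -3.719 2.756 -1.478
v -3.151 3.104 -1.444
f 2 1 4
f 2 4 3
f 4 1 5
f 4 5 3
f 5 1 6
f 5 6 3
f 6 1 7
f 6 7 3
f 7 1 8
f 7 8 3
f 8 1 9
f 8 9 3
f 9 1 10
f 9 10 3
f 10 1 11
f 10 11 3
f 11 1 12
f 11 12 3
f 12 1 13
f 12 13 3
f 13 1 2
f 13 2 3
f 14 51 30
f 51 25 54
f 30 54 19
f 51 54 30
f 14 30 26
f 30 19 31
f 26 31 15
f 30 31 26
f 14 26 35
f 26 15 36
f 35 36 21
f 26 36 35
f 14 35 47
f 35 21 50
f 47 50 24
f 35 50 47
f 14 47 51
f 47 24 55
f 51 55 25
f 47 55 51
f 15 31 42
f 31 19 45
f 42 45 23
f 31 45 42
f 19 54 32
f 54 25 53
f 32 53 18
f 54 53 32
f 25 55 52
f 55 24 48
f 52 48 16
f 55 48 52
f 24 50 49
f 50 21 37
f 49 37 20
f 50 37 49
f 21 36 41
f 36 15 38
f 41 38 22
f 36 38 41
f 17 43 29
f 43 23 44
f 29 44 18
f 43 44 29
f 17 29 27
f 29 18 28
f 27 28 16
f 29 28 27
f 17 27 34
f 27 16 33
f 34 33 20
f 27 33 34
f 17 34 39
f 34 20 40
f 39 40 22
f 34 40 39
f 17 39 43
f 39 22 46
f 43 46 23
f 39 46 43
f 18 44 32
f 44 23 45
f 32 45 19
f 44 45 32
f 16 28 52
f 28 18 53
f 52 53 25
f 28 53 52
f 20 33 49
f 33 16 48
f 49 48 24
f 33 48 49
f 22 40 41
f 40 20 37
f 41 37 21
f 40 37 41
f 23 46 42
f 46 22 38
f 42 38 15
f 46 38 42
f 57 56 60
f 57 60 58
f 58 60 61
f 58 61 59
f 60 56 62
f 60 62 61
f 61 62 63
f 61 63 59
f 62 56 64
f 62 64 63
f 63 64 65
f 63 65 59
f 64 56 66
f 64 66 65
f 65 66 67
f 65 67 59
f 66 56 68
f 66 68 67
f 67 68 69
f 67 69 59
f 68 56 70
f 68 70 69
f 69 70 71
f 69 71 59
f 70 56 72
f 70 72 71
f 71 72 73
f 71 73 59
f 72 56 57
f 72 57 73
f 73 57 58
f 73 58 59
f 75 74 78
f 75 78 76
f 76 78 79
f 76 79 77
f 78 74 80
f 78 80 79
f 79 80 81
f 79 81 77
f 80 74 82
f 80 82 81
f 81 82 83
f 81 83 77
f 82 74 84
f 82 84 83
f 83 84 85
f 83 85 77
f 84 74 86
f 84 86 85
f 85 86 87
f 85 87 77
f 86 74 88
f 86 88 87
f 87 88 89
f 87 89 77
f 88 74 90
f 88 90 89
f 89 90 91
f 89 91 77
f 90 74 92
f 90 92 91
f 91 92 93
f 91 93 77
f 92 74 94
f 92 94 93
f 93 94 95
f 93 95 77
f 94 74 96
f 94 96 95
f 95 96 97
f 95 97 77
f 96 74 98
f 96 98 97
f 97 98 99
f 97 99 77
f 98 74 100
f 98 100 99
f 99 100 101
f 99 101 77
f 100 74 102
f 100 102 101
f 101 102 103
f 101 103 77
f 102 74 75
f 102 75 103
f 103 75 76
f 103 76 77
f 105 104 107
f 105 107 106
f 107 104 108
f 107 108 106
f 108 104 109
f 108 109 106
f 109 104 110
f 109 110 106
f 110 104 111
f 110 111 106
f 111 104 112
f 111 112 106
f 112 104 113
f 112 113 106
f 113 104 114
f 113 114 106
f 114 104 115
f 114 115 106
f 115 104 105
f 115 105 106

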